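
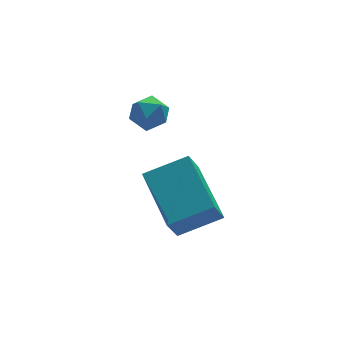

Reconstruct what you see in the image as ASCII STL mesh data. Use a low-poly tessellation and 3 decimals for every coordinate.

solid 
facet normal -0.827 0.473 -0.305
outer loop
vertex 0.15 0.394 1.144
vertex -0.206 0.077 1.618
vertex 0.083 0.67 1.754
endloop
endfacet
facet normal -0.249 0.872 -0.422
outer loop
vertex 0.15 0.394 1.144
vertex 0.083 0.67 1.754
vertex 0.678 0.688 1.44
endloop
endfacet
facet normal 0.192 0.503 -0.843
outer loop
vertex 0.15 0.394 1.144
vertex 0.678 0.688 1.44
vertex 0.758 0.106 1.111
endloop
endfacet
facet normal -0.112 -0.124 -0.986
outer loop
vertex 0.15 0.394 1.144
vertex 0.758 0.106 1.111
vertex 0.211 -0.271 1.221
endloop
endfacet
facet normal -0.743 -0.144 -0.654
outer loop
vertex 0.15 0.394 1.144
vertex 0.211 -0.271 1.221
vertex -0.206 0.077 1.618
endloop
endfacet
facet normal 0.079 0.975 0.206
outer loop
vertex 0.678 0.688 1.44
vertex 0.083 0.67 1.754
vertex 0.649 0.551 2.099
endloop
endfacet
facet normal -0.859 0.328 0.394
outer loop
vertex 0.083 0.67 1.754
vertex -0.206 0.077 1.618
vertex 0.102 0.174 2.209
endloop
endfacet
facet normal -0.722 -0.670 -0.171
outer loop
vertex -0.206 0.077 1.618
vertex 0.211 -0.271 1.221
vertex 0.182 -0.408 1.88
endloop
endfacet
facet normal 0.298 -0.639 -0.709
outer loop
vertex 0.211 -0.271 1.221
vertex 0.758 0.106 1.111
vertex 0.777 -0.39 1.566
endloop
endfacet
facet normal 0.794 0.378 -0.476
outer loop
vertex 0.758 0.106 1.111
vertex 0.678 0.688 1.44
vertex 1.066 0.203 1.702
endloop
endfacet
facet normal 0.112 0.124 0.986
outer loop
vertex 0.71 -0.114 2.176
vertex 0.649 0.551 2.099
vertex 0.102 0.174 2.209
endloop
endfacet
facet normal -0.192 -0.503 0.843
outer loop
vertex 0.71 -0.114 2.176
vertex 0.102 0.174 2.209
vertex 0.182 -0.408 1.88
endloop
endfacet
facet normal 0.249 -0.872 0.422
outer loop
vertex 0.71 -0.114 2.176
vertex 0.182 -0.408 1.88
vertex 0.777 -0.39 1.566
endloop
endfacet
facet normal 0.827 -0.473 0.305
outer loop
vertex 0.71 -0.114 2.176
vertex 0.777 -0.39 1.566
vertex 1.066 0.203 1.702
endloop
endfacet
facet normal 0.743 0.144 0.654
outer loop
vertex 0.71 -0.114 2.176
vertex 1.066 0.203 1.702
vertex 0.649 0.551 2.099
endloop
endfacet
facet normal -0.298 0.639 0.709
outer loop
vertex 0.102 0.174 2.209
vertex 0.649 0.551 2.099
vertex 0.083 0.67 1.754
endloop
endfacet
facet normal -0.794 -0.378 0.476
outer loop
vertex 0.182 -0.408 1.88
vertex 0.102 0.174 2.209
vertex -0.206 0.077 1.618
endloop
endfacet
facet normal -0.079 -0.975 -0.206
outer loop
vertex 0.777 -0.39 1.566
vertex 0.182 -0.408 1.88
vertex 0.211 -0.271 1.221
endloop
endfacet
facet normal 0.859 -0.328 -0.394
outer loop
vertex 1.066 0.203 1.702
vertex 0.777 -0.39 1.566
vertex 0.758 0.106 1.111
endloop
endfacet
facet normal 0.722 0.670 0.171
outer loop
vertex 0.649 0.551 2.099
vertex 1.066 0.203 1.702
vertex 0.678 0.688 1.44
endloop
endfacet
facet normal -0.386 -0.363 0.848
outer loop
vertex 1.687 -2.177 -1.14
vertex 1.546 -0.192 -0.354
vertex 0.27 -2.044 -1.729
endloop
endfacet
facet normal 0.066 -0.928 -0.368
outer loop
vertex 0.734 -1.608 -2.746
vertex 1.687 -2.177 -1.14
vertex 0.27 -2.044 -1.729
endloop
endfacet
facet normal -0.386 -0.364 0.848
outer loop
vertex 0.27 -2.044 -1.729
vertex 1.546 -0.192 -0.354
vertex 0.129 -0.059 -0.942
endloop
endfacet
facet normal -0.920 0.086 -0.383
outer loop
vertex 0.129 -0.059 -0.942
vertex 0.734 -1.608 -2.746
vertex 0.27 -2.044 -1.729
endloop
endfacet
facet normal 0.920 -0.086 0.383
outer loop
vertex 1.687 -2.177 -1.14
vertex 2.01 0.244 -1.371
vertex 1.546 -0.192 -0.354
endloop
endfacet
facet normal 0.065 -0.928 -0.368
outer loop
vertex 2.151 -1.741 -2.158
vertex 1.687 -2.177 -1.14
vertex 0.734 -1.608 -2.746
endloop
endfacet
facet normal 0.920 -0.086 0.382
outer loop
vertex 2.151 -1.741 -2.158
vertex 2.01 0.244 -1.371
vertex 1.687 -2.177 -1.14
endloop
endfacet
facet normal -0.066 0.928 0.368
outer loop
vertex 1.546 -0.192 -0.354
vertex 2.01 0.244 -1.371
vertex 0.129 -0.059 -0.942
endloop
endfacet
facet normal -0.920 0.086 -0.382
outer loop
vertex 0.593 0.377 -1.96
vertex 0.734 -1.608 -2.746
vertex 0.129 -0.059 -0.942
endloop
endfacet
facet normal -0.066 0.928 0.367
outer loop
vertex 0.129 -0.059 -0.942
vertex 2.01 0.244 -1.371
vertex 0.593 0.377 -1.96
endloop
endfacet
facet normal 0.386 0.363 -0.848
outer loop
vertex 0.593 0.377 -1.96
vertex 2.151 -1.741 -2.158
vertex 0.734 -1.608 -2.746
endloop
endfacet
facet normal 0.386 0.364 -0.848
outer loop
vertex 2.01 0.244 -1.371
vertex 2.151 -1.741 -2.158
vertex 0.593 0.377 -1.96
endloop
endfacet

endsolid


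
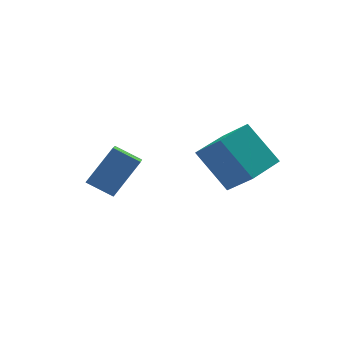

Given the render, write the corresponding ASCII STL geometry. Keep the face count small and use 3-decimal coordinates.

solid 
facet normal -0.643 0.612 0.460
outer loop
vertex -3.119 0.221 1.279
vertex -2.305 1.848 0.251
vertex -4.431 -0.052 -0.193
endloop
endfacet
facet normal -0.390 -0.779 0.492
outer loop
vertex -3.595 -0.848 -0.791
vertex -3.119 0.221 1.279
vertex -4.431 -0.052 -0.193
endloop
endfacet
facet normal -0.643 0.612 0.460
outer loop
vertex -4.431 -0.052 -0.193
vertex -2.305 1.848 0.251
vertex -3.617 1.575 -1.221
endloop
endfacet
facet normal -0.659 -0.137 -0.739
outer loop
vertex -3.617 1.575 -1.221
vertex -3.595 -0.848 -0.791
vertex -4.431 -0.052 -0.193
endloop
endfacet
facet normal 0.659 0.137 0.739
outer loop
vertex -3.119 0.221 1.279
vertex -1.469 1.052 -0.347
vertex -2.305 1.848 0.251
endloop
endfacet
facet normal -0.390 -0.779 0.492
outer loop
vertex -2.283 -0.575 0.681
vertex -3.119 0.221 1.279
vertex -3.595 -0.848 -0.791
endloop
endfacet
facet normal 0.659 0.137 0.739
outer loop
vertex -2.283 -0.575 0.681
vertex -1.469 1.052 -0.347
vertex -3.119 0.221 1.279
endloop
endfacet
facet normal 0.390 0.779 -0.492
outer loop
vertex -2.305 1.848 0.251
vertex -1.469 1.052 -0.347
vertex -3.617 1.575 -1.221
endloop
endfacet
facet normal -0.659 -0.137 -0.739
outer loop
vertex -2.781 0.779 -1.819
vertex -3.595 -0.848 -0.791
vertex -3.617 1.575 -1.221
endloop
endfacet
facet normal 0.390 0.779 -0.492
outer loop
vertex -3.617 1.575 -1.221
vertex -1.469 1.052 -0.347
vertex -2.781 0.779 -1.819
endloop
endfacet
facet normal 0.643 -0.612 -0.460
outer loop
vertex -2.781 0.779 -1.819
vertex -2.283 -0.575 0.681
vertex -3.595 -0.848 -0.791
endloop
endfacet
facet normal 0.643 -0.612 -0.460
outer loop
vertex -1.469 1.052 -0.347
vertex -2.283 -0.575 0.681
vertex -2.781 0.779 -1.819
endloop
endfacet
facet normal -0.889 -0.457 -0.018
outer loop
vertex 0.536 -4.656 1.318
vertex -0.183 -3.32 2.898
vertex 0.007 -3.581 0.169
endloop
endfacet
facet normal 0.328 -0.610 -0.722
outer loop
vertex 1.643 -2.74 0.202
vertex 0.536 -4.656 1.318
vertex 0.007 -3.581 0.169
endloop
endfacet
facet normal -0.889 -0.457 -0.018
outer loop
vertex 0.007 -3.581 0.169
vertex -0.183 -3.32 2.898
vertex -0.712 -2.246 1.749
endloop
endfacet
facet normal -0.319 0.647 -0.692
outer loop
vertex -0.712 -2.246 1.749
vertex 1.643 -2.74 0.202
vertex 0.007 -3.581 0.169
endloop
endfacet
facet normal 0.319 -0.647 0.692
outer loop
vertex 0.536 -4.656 1.318
vertex 1.453 -2.479 2.931
vertex -0.183 -3.32 2.898
endloop
endfacet
facet normal 0.328 -0.610 -0.721
outer loop
vertex 2.172 -3.814 1.351
vertex 0.536 -4.656 1.318
vertex 1.643 -2.74 0.202
endloop
endfacet
facet normal 0.319 -0.647 0.692
outer loop
vertex 2.172 -3.814 1.351
vertex 1.453 -2.479 2.931
vertex 0.536 -4.656 1.318
endloop
endfacet
facet normal -0.328 0.610 0.721
outer loop
vertex -0.183 -3.32 2.898
vertex 1.453 -2.479 2.931
vertex -0.712 -2.246 1.749
endloop
endfacet
facet normal -0.319 0.647 -0.692
outer loop
vertex 0.924 -1.404 1.782
vertex 1.643 -2.74 0.202
vertex -0.712 -2.246 1.749
endloop
endfacet
facet normal -0.328 0.610 0.722
outer loop
vertex -0.712 -2.246 1.749
vertex 1.453 -2.479 2.931
vertex 0.924 -1.404 1.782
endloop
endfacet
facet normal 0.889 0.457 0.018
outer loop
vertex 0.924 -1.404 1.782
vertex 2.172 -3.814 1.351
vertex 1.643 -2.74 0.202
endloop
endfacet
facet normal 0.889 0.457 0.018
outer loop
vertex 1.453 -2.479 2.931
vertex 2.172 -3.814 1.351
vertex 0.924 -1.404 1.782
endloop
endfacet

endsolid


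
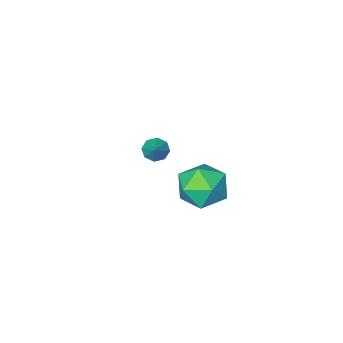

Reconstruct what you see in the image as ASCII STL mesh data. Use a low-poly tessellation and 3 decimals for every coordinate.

solid 
facet normal -0.922 0.386 -0.026
outer loop
vertex 0.94 2.894 -0.885
vertex 0.458 1.74 -0.907
vertex 0.666 2.31 0.187
endloop
endfacet
facet normal -0.476 0.818 0.324
outer loop
vertex 0.94 2.894 -0.885
vertex 0.666 2.31 0.187
vertex 1.726 2.967 0.086
endloop
endfacet
facet normal 0.057 0.991 -0.120
outer loop
vertex 0.94 2.894 -0.885
vertex 1.726 2.967 0.086
vertex 2.174 2.801 -1.071
endloop
endfacet
facet normal -0.062 0.666 -0.744
outer loop
vertex 0.94 2.894 -0.885
vertex 2.174 2.801 -1.071
vertex 1.39 2.043 -1.684
endloop
endfacet
facet normal -0.667 0.292 -0.686
outer loop
vertex 0.94 2.894 -0.885
vertex 1.39 2.043 -1.684
vertex 0.458 1.74 -0.907
endloop
endfacet
facet normal -0.197 0.452 0.870
outer loop
vertex 1.726 2.967 0.086
vertex 0.666 2.31 0.187
vertex 1.73 1.857 0.664
endloop
endfacet
facet normal -0.920 -0.247 0.304
outer loop
vertex 0.666 2.31 0.187
vertex 0.458 1.74 -0.907
vertex 0.946 1.099 0.051
endloop
endfacet
facet normal -0.507 -0.400 -0.764
outer loop
vertex 0.458 1.74 -0.907
vertex 1.39 2.043 -1.684
vertex 1.394 0.933 -1.106
endloop
endfacet
facet normal 0.472 0.205 -0.857
outer loop
vertex 1.39 2.043 -1.684
vertex 2.174 2.801 -1.071
vertex 2.454 1.59 -1.207
endloop
endfacet
facet normal 0.664 0.732 0.152
outer loop
vertex 2.174 2.801 -1.071
vertex 1.726 2.967 0.086
vertex 2.662 2.16 -0.113
endloop
endfacet
facet normal 0.062 -0.666 0.744
outer loop
vertex 2.18 1.006 -0.135
vertex 1.73 1.857 0.664
vertex 0.946 1.099 0.051
endloop
endfacet
facet normal -0.057 -0.991 0.120
outer loop
vertex 2.18 1.006 -0.135
vertex 0.946 1.099 0.051
vertex 1.394 0.933 -1.106
endloop
endfacet
facet normal 0.476 -0.818 -0.324
outer loop
vertex 2.18 1.006 -0.135
vertex 1.394 0.933 -1.106
vertex 2.454 1.59 -1.207
endloop
endfacet
facet normal 0.922 -0.386 0.026
outer loop
vertex 2.18 1.006 -0.135
vertex 2.454 1.59 -1.207
vertex 2.662 2.16 -0.113
endloop
endfacet
facet normal 0.667 -0.292 0.686
outer loop
vertex 2.18 1.006 -0.135
vertex 2.662 2.16 -0.113
vertex 1.73 1.857 0.664
endloop
endfacet
facet normal -0.472 -0.205 0.857
outer loop
vertex 0.946 1.099 0.051
vertex 1.73 1.857 0.664
vertex 0.666 2.31 0.187
endloop
endfacet
facet normal -0.664 -0.732 -0.152
outer loop
vertex 1.394 0.933 -1.106
vertex 0.946 1.099 0.051
vertex 0.458 1.74 -0.907
endloop
endfacet
facet normal 0.197 -0.452 -0.870
outer loop
vertex 2.454 1.59 -1.207
vertex 1.394 0.933 -1.106
vertex 1.39 2.043 -1.684
endloop
endfacet
facet normal 0.920 0.247 -0.304
outer loop
vertex 2.662 2.16 -0.113
vertex 2.454 1.59 -1.207
vertex 2.174 2.801 -1.071
endloop
endfacet
facet normal 0.507 0.400 0.764
outer loop
vertex 1.73 1.857 0.664
vertex 2.662 2.16 -0.113
vertex 1.726 2.967 0.086
endloop
endfacet
facet normal -0.432 -0.625 -0.650
outer loop
vertex 1.037 -3.858 -3.227
vertex 0.476 -3.807 -2.903
vertex 0.753 -3.486 -3.396
endloop
endfacet
facet normal 0.816 0.470 -0.336
outer loop
vertex 1.037 -3.858 -3.227
vertex 0.753 -3.486 -3.396
vertex 1.024 -3.013 -2.077
endloop
endfacet
facet normal -0.432 -0.625 -0.650
outer loop
vertex 0.753 -3.486 -3.396
vertex 0.476 -3.807 -2.903
vertex 0.306 -3.302 -3.276
endloop
endfacet
facet normal 0.266 0.889 -0.373
outer loop
vertex 0.753 -3.486 -3.396
vertex 0.306 -3.302 -3.276
vertex 1.024 -3.013 -2.077
endloop
endfacet
facet normal -0.433 -0.625 -0.649
outer loop
vertex 0.306 -3.302 -3.276
vertex 0.476 -3.807 -2.903
vertex -0.041 -3.414 -2.937
endloop
endfacet
facet normal -0.332 0.943 -0.028
outer loop
vertex 0.306 -3.302 -3.276
vertex -0.041 -3.414 -2.937
vertex 1.024 -3.013 -2.077
endloop
endfacet
facet normal -0.432 -0.625 -0.650
outer loop
vertex -0.041 -3.414 -2.937
vertex 0.476 -3.807 -2.903
vertex -0.085 -3.756 -2.579
endloop
endfacet
facet normal -0.627 0.600 0.496
outer loop
vertex -0.041 -3.414 -2.937
vertex -0.085 -3.756 -2.579
vertex 1.024 -3.013 -2.077
endloop
endfacet
facet normal -0.432 -0.625 -0.650
outer loop
vertex -0.085 -3.756 -2.579
vertex 0.476 -3.807 -2.903
vertex 0.199 -4.128 -2.41
endloop
endfacet
facet normal -0.447 0.064 0.892
outer loop
vertex -0.085 -3.756 -2.579
vertex 0.199 -4.128 -2.41
vertex 1.024 -3.013 -2.077
endloop
endfacet
facet normal -0.432 -0.625 -0.650
outer loop
vertex 0.199 -4.128 -2.41
vertex 0.476 -3.807 -2.903
vertex 0.646 -4.312 -2.53
endloop
endfacet
facet normal 0.104 -0.354 0.929
outer loop
vertex 0.199 -4.128 -2.41
vertex 0.646 -4.312 -2.53
vertex 1.024 -3.013 -2.077
endloop
endfacet
facet normal -0.431 -0.625 -0.650
outer loop
vertex 0.646 -4.312 -2.53
vertex 0.476 -3.807 -2.903
vertex 0.993 -4.2 -2.868
endloop
endfacet
facet normal 0.701 -0.408 0.585
outer loop
vertex 0.646 -4.312 -2.53
vertex 0.993 -4.2 -2.868
vertex 1.024 -3.013 -2.077
endloop
endfacet
facet normal -0.432 -0.626 -0.649
outer loop
vertex 0.993 -4.2 -2.868
vertex 0.476 -3.807 -2.903
vertex 1.037 -3.858 -3.227
endloop
endfacet
facet normal 0.996 -0.066 0.060
outer loop
vertex 0.993 -4.2 -2.868
vertex 1.037 -3.858 -3.227
vertex 1.024 -3.013 -2.077
endloop
endfacet

endsolid


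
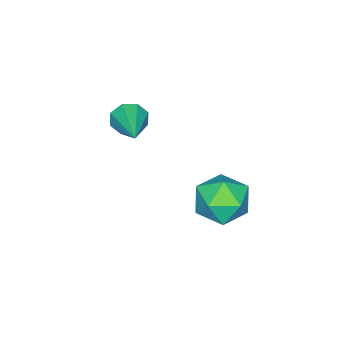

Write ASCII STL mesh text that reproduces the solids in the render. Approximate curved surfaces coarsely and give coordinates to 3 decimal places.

solid 
facet normal -0.977 -0.036 0.211
outer loop
vertex -1.517 1.858 -2.255
vertex -1.29 1.387 -1.283
vertex -1.348 2.487 -1.364
endloop
endfacet
facet normal -0.827 0.521 -0.211
outer loop
vertex -1.517 1.858 -2.255
vertex -1.348 2.487 -1.364
vertex -0.916 2.78 -2.337
endloop
endfacet
facet normal -0.526 0.271 -0.806
outer loop
vertex -1.517 1.858 -2.255
vertex -0.916 2.78 -2.337
vertex -0.592 1.862 -2.857
endloop
endfacet
facet normal -0.489 -0.440 -0.754
outer loop
vertex -1.517 1.858 -2.255
vertex -0.592 1.862 -2.857
vertex -0.823 1.001 -2.205
endloop
endfacet
facet normal -0.767 -0.629 -0.125
outer loop
vertex -1.517 1.858 -2.255
vertex -0.823 1.001 -2.205
vertex -1.29 1.387 -1.283
endloop
endfacet
facet normal -0.347 0.929 0.126
outer loop
vertex -0.916 2.78 -2.337
vertex -1.348 2.487 -1.364
vertex -0.317 2.879 -1.415
endloop
endfacet
facet normal -0.590 0.028 0.807
outer loop
vertex -1.348 2.487 -1.364
vertex -1.29 1.387 -1.283
vertex -0.548 2.018 -0.763
endloop
endfacet
facet normal -0.251 -0.932 0.263
outer loop
vertex -1.29 1.387 -1.283
vertex -0.823 1.001 -2.205
vertex -0.224 1.1 -1.283
endloop
endfacet
facet normal 0.200 -0.625 -0.754
outer loop
vertex -0.823 1.001 -2.205
vertex -0.592 1.862 -2.857
vertex 0.208 1.393 -2.256
endloop
endfacet
facet normal 0.141 0.525 -0.839
outer loop
vertex -0.592 1.862 -2.857
vertex -0.916 2.78 -2.337
vertex 0.15 2.493 -2.337
endloop
endfacet
facet normal 0.489 0.440 0.754
outer loop
vertex 0.377 2.022 -1.365
vertex -0.317 2.879 -1.415
vertex -0.548 2.018 -0.763
endloop
endfacet
facet normal 0.526 -0.271 0.806
outer loop
vertex 0.377 2.022 -1.365
vertex -0.548 2.018 -0.763
vertex -0.224 1.1 -1.283
endloop
endfacet
facet normal 0.827 -0.521 0.211
outer loop
vertex 0.377 2.022 -1.365
vertex -0.224 1.1 -1.283
vertex 0.208 1.393 -2.256
endloop
endfacet
facet normal 0.977 0.036 -0.211
outer loop
vertex 0.377 2.022 -1.365
vertex 0.208 1.393 -2.256
vertex 0.15 2.493 -2.337
endloop
endfacet
facet normal 0.767 0.629 0.125
outer loop
vertex 0.377 2.022 -1.365
vertex 0.15 2.493 -2.337
vertex -0.317 2.879 -1.415
endloop
endfacet
facet normal -0.200 0.625 0.754
outer loop
vertex -0.548 2.018 -0.763
vertex -0.317 2.879 -1.415
vertex -1.348 2.487 -1.364
endloop
endfacet
facet normal -0.141 -0.525 0.839
outer loop
vertex -0.224 1.1 -1.283
vertex -0.548 2.018 -0.763
vertex -1.29 1.387 -1.283
endloop
endfacet
facet normal 0.347 -0.929 -0.126
outer loop
vertex 0.208 1.393 -2.256
vertex -0.224 1.1 -1.283
vertex -0.823 1.001 -2.205
endloop
endfacet
facet normal 0.590 -0.028 -0.807
outer loop
vertex 0.15 2.493 -2.337
vertex 0.208 1.393 -2.256
vertex -0.592 1.862 -2.857
endloop
endfacet
facet normal 0.251 0.932 -0.263
outer loop
vertex -0.317 2.879 -1.415
vertex 0.15 2.493 -2.337
vertex -0.916 2.78 -2.337
endloop
endfacet
facet normal -0.686 -0.649 -0.329
outer loop
vertex -0.649 -2.44 -0.63
vertex -1.027 -2.348 -0.024
vertex -1.017 -2.031 -0.67
endloop
endfacet
facet normal 0.490 0.363 -0.792
outer loop
vertex -0.649 -2.44 -0.63
vertex -1.017 -2.031 -0.67
vertex 0.367 -1.032 0.644
endloop
endfacet
facet normal -0.686 -0.649 -0.329
outer loop
vertex -1.017 -2.031 -0.67
vertex -1.027 -2.348 -0.024
vertex -1.39 -1.808 -0.332
endloop
endfacet
facet normal -0.038 0.814 -0.579
outer loop
vertex -1.017 -2.031 -0.67
vertex -1.39 -1.808 -0.332
vertex 0.367 -1.032 0.644
endloop
endfacet
facet normal -0.687 -0.649 -0.328
outer loop
vertex -1.39 -1.808 -0.332
vertex -1.027 -2.348 -0.024
vertex -1.55 -1.901 0.187
endloop
endfacet
facet normal -0.419 0.907 0.033
outer loop
vertex -1.39 -1.808 -0.332
vertex -1.55 -1.901 0.187
vertex 0.367 -1.032 0.644
endloop
endfacet
facet normal -0.687 -0.648 -0.329
outer loop
vertex -1.55 -1.901 0.187
vertex -1.027 -2.348 -0.024
vertex -1.404 -2.256 0.582
endloop
endfacet
facet normal -0.430 0.587 0.686
outer loop
vertex -1.55 -1.901 0.187
vertex -1.404 -2.256 0.582
vertex 0.367 -1.032 0.644
endloop
endfacet
facet normal -0.687 -0.648 -0.329
outer loop
vertex -1.404 -2.256 0.582
vertex -1.027 -2.348 -0.024
vertex -1.037 -2.665 0.622
endloop
endfacet
facet normal -0.063 0.041 0.997
outer loop
vertex -1.404 -2.256 0.582
vertex -1.037 -2.665 0.622
vertex 0.367 -1.032 0.644
endloop
endfacet
facet normal -0.687 -0.648 -0.329
outer loop
vertex -1.037 -2.665 0.622
vertex -1.027 -2.348 -0.024
vertex -0.664 -2.889 0.284
endloop
endfacet
facet normal 0.465 -0.410 0.785
outer loop
vertex -1.037 -2.665 0.622
vertex -0.664 -2.889 0.284
vertex 0.367 -1.032 0.644
endloop
endfacet
facet normal -0.686 -0.648 -0.330
outer loop
vertex -0.664 -2.889 0.284
vertex -1.027 -2.348 -0.024
vertex -0.503 -2.795 -0.235
endloop
endfacet
facet normal 0.847 -0.503 0.172
outer loop
vertex -0.664 -2.889 0.284
vertex -0.503 -2.795 -0.235
vertex 0.367 -1.032 0.644
endloop
endfacet
facet normal -0.686 -0.649 -0.329
outer loop
vertex -0.503 -2.795 -0.235
vertex -1.027 -2.348 -0.024
vertex -0.649 -2.44 -0.63
endloop
endfacet
facet normal 0.857 -0.183 -0.481
outer loop
vertex -0.503 -2.795 -0.235
vertex -0.649 -2.44 -0.63
vertex 0.367 -1.032 0.644
endloop
endfacet

endsolid


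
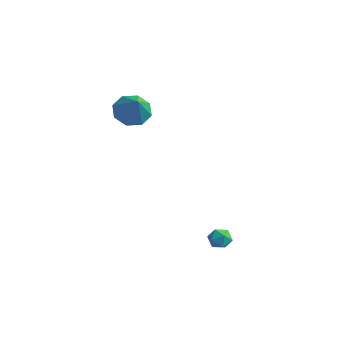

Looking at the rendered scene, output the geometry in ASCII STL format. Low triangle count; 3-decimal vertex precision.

solid 
facet normal -0.415 0.500 0.760
outer loop
vertex 1.852 -0.049 -2.82
vertex 2.065 -0.485 -2.417
vertex 2.42 0.019 -2.555
endloop
endfacet
facet normal -0.224 0.945 0.237
outer loop
vertex 1.852 -0.049 -2.82
vertex 2.42 0.019 -2.555
vertex 2.339 0.153 -3.166
endloop
endfacet
facet normal -0.563 0.745 -0.358
outer loop
vertex 1.852 -0.049 -2.82
vertex 2.339 0.153 -3.166
vertex 1.935 -0.268 -3.406
endloop
endfacet
facet normal -0.963 0.176 -0.202
outer loop
vertex 1.852 -0.049 -2.82
vertex 1.935 -0.268 -3.406
vertex 1.766 -0.662 -2.943
endloop
endfacet
facet normal -0.873 0.025 0.488
outer loop
vertex 1.852 -0.049 -2.82
vertex 1.766 -0.662 -2.943
vertex 2.065 -0.485 -2.417
endloop
endfacet
facet normal 0.478 0.869 0.127
outer loop
vertex 2.339 0.153 -3.166
vertex 2.42 0.019 -2.555
vertex 2.854 -0.158 -2.977
endloop
endfacet
facet normal 0.168 0.148 0.975
outer loop
vertex 2.42 0.019 -2.555
vertex 2.065 -0.485 -2.417
vertex 2.685 -0.552 -2.514
endloop
endfacet
facet normal -0.572 -0.622 0.534
outer loop
vertex 2.065 -0.485 -2.417
vertex 1.766 -0.662 -2.943
vertex 2.281 -0.973 -2.754
endloop
endfacet
facet normal -0.720 -0.376 -0.583
outer loop
vertex 1.766 -0.662 -2.943
vertex 1.935 -0.268 -3.406
vertex 2.2 -0.839 -3.365
endloop
endfacet
facet normal -0.072 0.545 -0.835
outer loop
vertex 1.935 -0.268 -3.406
vertex 2.339 0.153 -3.166
vertex 2.555 -0.335 -3.503
endloop
endfacet
facet normal 0.963 -0.176 0.202
outer loop
vertex 2.768 -0.771 -3.1
vertex 2.854 -0.158 -2.977
vertex 2.685 -0.552 -2.514
endloop
endfacet
facet normal 0.563 -0.745 0.358
outer loop
vertex 2.768 -0.771 -3.1
vertex 2.685 -0.552 -2.514
vertex 2.281 -0.973 -2.754
endloop
endfacet
facet normal 0.224 -0.945 -0.237
outer loop
vertex 2.768 -0.771 -3.1
vertex 2.281 -0.973 -2.754
vertex 2.2 -0.839 -3.365
endloop
endfacet
facet normal 0.415 -0.500 -0.760
outer loop
vertex 2.768 -0.771 -3.1
vertex 2.2 -0.839 -3.365
vertex 2.555 -0.335 -3.503
endloop
endfacet
facet normal 0.873 -0.025 -0.488
outer loop
vertex 2.768 -0.771 -3.1
vertex 2.555 -0.335 -3.503
vertex 2.854 -0.158 -2.977
endloop
endfacet
facet normal 0.720 0.376 0.583
outer loop
vertex 2.685 -0.552 -2.514
vertex 2.854 -0.158 -2.977
vertex 2.42 0.019 -2.555
endloop
endfacet
facet normal 0.072 -0.545 0.835
outer loop
vertex 2.281 -0.973 -2.754
vertex 2.685 -0.552 -2.514
vertex 2.065 -0.485 -2.417
endloop
endfacet
facet normal -0.478 -0.869 -0.127
outer loop
vertex 2.2 -0.839 -3.365
vertex 2.281 -0.973 -2.754
vertex 1.766 -0.662 -2.943
endloop
endfacet
facet normal -0.168 -0.148 -0.975
outer loop
vertex 2.555 -0.335 -3.503
vertex 2.2 -0.839 -3.365
vertex 1.935 -0.268 -3.406
endloop
endfacet
facet normal 0.572 0.622 -0.534
outer loop
vertex 2.854 -0.158 -2.977
vertex 2.555 -0.335 -3.503
vertex 2.339 0.153 -3.166
endloop
endfacet
facet normal -0.550 0.357 -0.755
outer loop
vertex -2.761 0.715 2.751
vertex -3.518 0.19 3.054
vertex -3.186 1.084 3.235
endloop
endfacet
facet normal 0.798 0.521 0.303
outer loop
vertex -2.761 0.715 2.751
vertex -3.186 1.084 3.235
vertex -2.622 -0.39 4.286
endloop
endfacet
facet normal -0.550 0.357 -0.755
outer loop
vertex -3.186 1.084 3.235
vertex -3.518 0.19 3.054
vertex -3.806 0.929 3.613
endloop
endfacet
facet normal 0.286 0.626 0.725
outer loop
vertex -3.186 1.084 3.235
vertex -3.806 0.929 3.613
vertex -2.622 -0.39 4.286
endloop
endfacet
facet normal -0.549 0.357 -0.755
outer loop
vertex -3.806 0.929 3.613
vertex -3.518 0.19 3.054
vertex -4.257 0.342 3.663
endloop
endfacet
facet normal -0.239 0.263 0.935
outer loop
vertex -3.806 0.929 3.613
vertex -4.257 0.342 3.663
vertex -2.622 -0.39 4.286
endloop
endfacet
facet normal -0.549 0.357 -0.756
outer loop
vertex -4.257 0.342 3.663
vertex -3.518 0.19 3.054
vertex -4.275 -0.334 3.357
endloop
endfacet
facet normal -0.467 -0.354 0.810
outer loop
vertex -4.257 0.342 3.663
vertex -4.275 -0.334 3.357
vertex -2.622 -0.39 4.286
endloop
endfacet
facet normal -0.549 0.356 -0.756
outer loop
vertex -4.275 -0.334 3.357
vertex -3.518 0.19 3.054
vertex -3.849 -0.703 2.874
endloop
endfacet
facet normal -0.268 -0.865 0.424
outer loop
vertex -4.275 -0.334 3.357
vertex -3.849 -0.703 2.874
vertex -2.622 -0.39 4.286
endloop
endfacet
facet normal -0.550 0.356 -0.756
outer loop
vertex -3.849 -0.703 2.874
vertex -3.518 0.19 3.054
vertex -3.229 -0.548 2.496
endloop
endfacet
facet normal 0.244 -0.970 0.003
outer loop
vertex -3.849 -0.703 2.874
vertex -3.229 -0.548 2.496
vertex -2.622 -0.39 4.286
endloop
endfacet
facet normal -0.549 0.356 -0.756
outer loop
vertex -3.229 -0.548 2.496
vertex -3.518 0.19 3.054
vertex -2.778 0.039 2.445
endloop
endfacet
facet normal 0.767 -0.607 -0.207
outer loop
vertex -3.229 -0.548 2.496
vertex -2.778 0.039 2.445
vertex -2.622 -0.39 4.286
endloop
endfacet
facet normal -0.549 0.356 -0.756
outer loop
vertex -2.778 0.039 2.445
vertex -3.518 0.19 3.054
vertex -2.761 0.715 2.751
endloop
endfacet
facet normal 0.997 0.012 -0.082
outer loop
vertex -2.778 0.039 2.445
vertex -2.761 0.715 2.751
vertex -2.622 -0.39 4.286
endloop
endfacet

endsolid


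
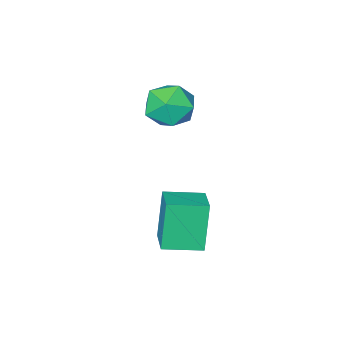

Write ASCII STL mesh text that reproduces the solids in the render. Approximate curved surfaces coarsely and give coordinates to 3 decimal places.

solid 
facet normal 0.294 0.936 0.193
outer loop
vertex -0.372 -0.403 2.018
vertex -1.254 -0.275 2.738
vertex -0.251 -0.67 3.126
endloop
endfacet
facet normal 0.852 0.522 0.033
outer loop
vertex -0.372 -0.403 2.018
vertex -0.251 -0.67 3.126
vertex 0.197 -1.351 2.321
endloop
endfacet
facet normal 0.745 0.250 -0.618
outer loop
vertex -0.372 -0.403 2.018
vertex 0.197 -1.351 2.321
vertex -0.529 -1.377 1.435
endloop
endfacet
facet normal 0.120 0.496 -0.860
outer loop
vertex -0.372 -0.403 2.018
vertex -0.529 -1.377 1.435
vertex -1.426 -0.712 1.693
endloop
endfacet
facet normal -0.159 0.920 -0.358
outer loop
vertex -0.372 -0.403 2.018
vertex -1.426 -0.712 1.693
vertex -1.254 -0.275 2.738
endloop
endfacet
facet normal 0.867 -0.019 0.498
outer loop
vertex 0.197 -1.351 2.321
vertex -0.251 -0.67 3.126
vertex -0.334 -1.808 3.227
endloop
endfacet
facet normal -0.037 0.651 0.758
outer loop
vertex -0.251 -0.67 3.126
vertex -1.254 -0.275 2.738
vertex -1.231 -1.143 3.485
endloop
endfacet
facet normal -0.769 0.625 -0.135
outer loop
vertex -1.254 -0.275 2.738
vertex -1.426 -0.712 1.693
vertex -1.957 -1.169 2.599
endloop
endfacet
facet normal -0.317 -0.061 -0.946
outer loop
vertex -1.426 -0.712 1.693
vertex -0.529 -1.377 1.435
vertex -1.509 -1.85 1.794
endloop
endfacet
facet normal 0.694 -0.459 -0.555
outer loop
vertex -0.529 -1.377 1.435
vertex 0.197 -1.351 2.321
vertex -0.506 -2.245 2.182
endloop
endfacet
facet normal -0.120 -0.496 0.860
outer loop
vertex -1.388 -2.117 2.902
vertex -0.334 -1.808 3.227
vertex -1.231 -1.143 3.485
endloop
endfacet
facet normal -0.745 -0.250 0.618
outer loop
vertex -1.388 -2.117 2.902
vertex -1.231 -1.143 3.485
vertex -1.957 -1.169 2.599
endloop
endfacet
facet normal -0.852 -0.522 -0.033
outer loop
vertex -1.388 -2.117 2.902
vertex -1.957 -1.169 2.599
vertex -1.509 -1.85 1.794
endloop
endfacet
facet normal -0.294 -0.936 -0.193
outer loop
vertex -1.388 -2.117 2.902
vertex -1.509 -1.85 1.794
vertex -0.506 -2.245 2.182
endloop
endfacet
facet normal 0.159 -0.920 0.358
outer loop
vertex -1.388 -2.117 2.902
vertex -0.506 -2.245 2.182
vertex -0.334 -1.808 3.227
endloop
endfacet
facet normal 0.317 0.061 0.946
outer loop
vertex -1.231 -1.143 3.485
vertex -0.334 -1.808 3.227
vertex -0.251 -0.67 3.126
endloop
endfacet
facet normal -0.694 0.459 0.555
outer loop
vertex -1.957 -1.169 2.599
vertex -1.231 -1.143 3.485
vertex -1.254 -0.275 2.738
endloop
endfacet
facet normal -0.867 0.019 -0.498
outer loop
vertex -1.509 -1.85 1.794
vertex -1.957 -1.169 2.599
vertex -1.426 -0.712 1.693
endloop
endfacet
facet normal 0.037 -0.651 -0.758
outer loop
vertex -0.506 -2.245 2.182
vertex -1.509 -1.85 1.794
vertex -0.529 -1.377 1.435
endloop
endfacet
facet normal 0.769 -0.625 0.135
outer loop
vertex -0.334 -1.808 3.227
vertex -0.506 -2.245 2.182
vertex 0.197 -1.351 2.321
endloop
endfacet
facet normal -0.496 -0.828 -0.261
outer loop
vertex 0.901 0.65 -0.497
vertex -0.437 1.509 -0.677
vertex 1.403 0.999 -2.558
endloop
endfacet
facet normal 0.836 -0.536 0.113
outer loop
vertex 2.117 2.191 -2.183
vertex 0.901 0.65 -0.497
vertex 1.403 0.999 -2.558
endloop
endfacet
facet normal -0.496 -0.828 -0.261
outer loop
vertex 1.403 0.999 -2.558
vertex -0.437 1.509 -0.677
vertex 0.065 1.858 -2.739
endloop
endfacet
facet normal 0.234 0.162 -0.959
outer loop
vertex 0.065 1.858 -2.739
vertex 2.117 2.191 -2.183
vertex 1.403 0.999 -2.558
endloop
endfacet
facet normal -0.233 -0.162 0.959
outer loop
vertex 0.901 0.65 -0.497
vertex 0.277 2.701 -0.302
vertex -0.437 1.509 -0.677
endloop
endfacet
facet normal 0.836 -0.537 0.113
outer loop
vertex 1.615 1.842 -0.121
vertex 0.901 0.65 -0.497
vertex 2.117 2.191 -2.183
endloop
endfacet
facet normal -0.234 -0.162 0.959
outer loop
vertex 1.615 1.842 -0.121
vertex 0.277 2.701 -0.302
vertex 0.901 0.65 -0.497
endloop
endfacet
facet normal -0.836 0.536 -0.113
outer loop
vertex -0.437 1.509 -0.677
vertex 0.277 2.701 -0.302
vertex 0.065 1.858 -2.739
endloop
endfacet
facet normal 0.233 0.163 -0.959
outer loop
vertex 0.779 3.05 -2.363
vertex 2.117 2.191 -2.183
vertex 0.065 1.858 -2.739
endloop
endfacet
facet normal -0.836 0.537 -0.113
outer loop
vertex 0.065 1.858 -2.739
vertex 0.277 2.701 -0.302
vertex 0.779 3.05 -2.363
endloop
endfacet
facet normal 0.496 0.828 0.261
outer loop
vertex 0.779 3.05 -2.363
vertex 1.615 1.842 -0.121
vertex 2.117 2.191 -2.183
endloop
endfacet
facet normal 0.496 0.828 0.261
outer loop
vertex 0.277 2.701 -0.302
vertex 1.615 1.842 -0.121
vertex 0.779 3.05 -2.363
endloop
endfacet

endsolid


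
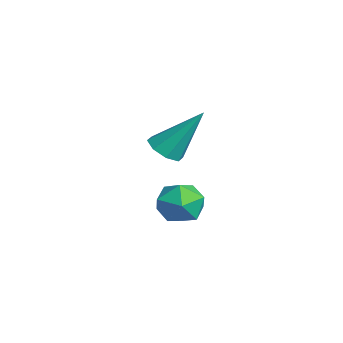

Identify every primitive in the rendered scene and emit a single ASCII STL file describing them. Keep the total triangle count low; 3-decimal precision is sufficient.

solid 
facet normal -0.898 -0.423 -0.118
outer loop
vertex 2.518 1.83 -2.336
vertex 2.856 1.132 -2.407
vertex 2.641 1.392 -1.705
endloop
endfacet
facet normal -0.943 0.158 0.293
outer loop
vertex 2.518 1.83 -2.336
vertex 2.641 1.392 -1.705
vertex 2.777 2.157 -1.68
endloop
endfacet
facet normal -0.696 0.713 -0.081
outer loop
vertex 2.518 1.83 -2.336
vertex 2.777 2.157 -1.68
vertex 3.076 2.371 -2.366
endloop
endfacet
facet normal -0.500 0.475 -0.724
outer loop
vertex 2.518 1.83 -2.336
vertex 3.076 2.371 -2.366
vertex 3.125 1.738 -2.815
endloop
endfacet
facet normal -0.624 -0.226 -0.748
outer loop
vertex 2.518 1.83 -2.336
vertex 3.125 1.738 -2.815
vertex 2.856 1.132 -2.407
endloop
endfacet
facet normal -0.513 0.063 0.856
outer loop
vertex 2.777 2.157 -1.68
vertex 2.641 1.392 -1.705
vertex 3.275 1.662 -1.345
endloop
endfacet
facet normal -0.441 -0.877 0.190
outer loop
vertex 2.641 1.392 -1.705
vertex 2.856 1.132 -2.407
vertex 3.324 1.029 -1.794
endloop
endfacet
facet normal 0.002 -0.559 -0.829
outer loop
vertex 2.856 1.132 -2.407
vertex 3.125 1.738 -2.815
vertex 3.623 1.243 -2.48
endloop
endfacet
facet normal 0.204 0.577 -0.791
outer loop
vertex 3.125 1.738 -2.815
vertex 3.076 2.371 -2.366
vertex 3.759 2.008 -2.455
endloop
endfacet
facet normal -0.115 0.961 0.250
outer loop
vertex 3.076 2.371 -2.366
vertex 2.777 2.157 -1.68
vertex 3.544 2.268 -1.753
endloop
endfacet
facet normal 0.500 -0.475 0.724
outer loop
vertex 3.882 1.57 -1.824
vertex 3.275 1.662 -1.345
vertex 3.324 1.029 -1.794
endloop
endfacet
facet normal 0.696 -0.713 0.081
outer loop
vertex 3.882 1.57 -1.824
vertex 3.324 1.029 -1.794
vertex 3.623 1.243 -2.48
endloop
endfacet
facet normal 0.943 -0.158 -0.293
outer loop
vertex 3.882 1.57 -1.824
vertex 3.623 1.243 -2.48
vertex 3.759 2.008 -2.455
endloop
endfacet
facet normal 0.898 0.423 0.118
outer loop
vertex 3.882 1.57 -1.824
vertex 3.759 2.008 -2.455
vertex 3.544 2.268 -1.753
endloop
endfacet
facet normal 0.624 0.226 0.748
outer loop
vertex 3.882 1.57 -1.824
vertex 3.544 2.268 -1.753
vertex 3.275 1.662 -1.345
endloop
endfacet
facet normal -0.204 -0.577 0.791
outer loop
vertex 3.324 1.029 -1.794
vertex 3.275 1.662 -1.345
vertex 2.641 1.392 -1.705
endloop
endfacet
facet normal 0.115 -0.961 -0.250
outer loop
vertex 3.623 1.243 -2.48
vertex 3.324 1.029 -1.794
vertex 2.856 1.132 -2.407
endloop
endfacet
facet normal 0.513 -0.063 -0.856
outer loop
vertex 3.759 2.008 -2.455
vertex 3.623 1.243 -2.48
vertex 3.125 1.738 -2.815
endloop
endfacet
facet normal 0.441 0.877 -0.190
outer loop
vertex 3.544 2.268 -1.753
vertex 3.759 2.008 -2.455
vertex 3.076 2.371 -2.366
endloop
endfacet
facet normal -0.002 0.559 0.829
outer loop
vertex 3.275 1.662 -1.345
vertex 3.544 2.268 -1.753
vertex 2.777 2.157 -1.68
endloop
endfacet
facet normal -0.173 -0.570 -0.803
outer loop
vertex 3.989 0.773 0.462
vertex 3.634 1.18 0.25
vertex 4.201 1.068 0.207
endloop
endfacet
facet normal 0.873 -0.289 0.392
outer loop
vertex 3.989 0.773 0.462
vertex 4.201 1.068 0.207
vertex 3.926 2.14 1.61
endloop
endfacet
facet normal -0.173 -0.568 -0.805
outer loop
vertex 4.201 1.068 0.207
vertex 3.634 1.18 0.25
vertex 4.081 1.429 -0.022
endloop
endfacet
facet normal 0.955 0.294 -0.037
outer loop
vertex 4.201 1.068 0.207
vertex 4.081 1.429 -0.022
vertex 3.926 2.14 1.61
endloop
endfacet
facet normal -0.173 -0.569 -0.804
outer loop
vertex 4.081 1.429 -0.022
vertex 3.634 1.18 0.25
vertex 3.699 1.644 -0.092
endloop
endfacet
facet normal 0.509 0.806 -0.303
outer loop
vertex 4.081 1.429 -0.022
vertex 3.699 1.644 -0.092
vertex 3.926 2.14 1.61
endloop
endfacet
facet normal -0.174 -0.568 -0.804
outer loop
vertex 3.699 1.644 -0.092
vertex 3.634 1.18 0.25
vertex 3.279 1.587 0.039
endloop
endfacet
facet normal -0.206 0.947 -0.248
outer loop
vertex 3.699 1.644 -0.092
vertex 3.279 1.587 0.039
vertex 3.926 2.14 1.61
endloop
endfacet
facet normal -0.173 -0.568 -0.805
outer loop
vertex 3.279 1.587 0.039
vertex 3.634 1.18 0.25
vertex 3.066 1.292 0.293
endloop
endfacet
facet normal -0.768 0.634 0.093
outer loop
vertex 3.279 1.587 0.039
vertex 3.066 1.292 0.293
vertex 3.926 2.14 1.61
endloop
endfacet
facet normal -0.173 -0.568 -0.805
outer loop
vertex 3.066 1.292 0.293
vertex 3.634 1.18 0.25
vertex 3.186 0.931 0.522
endloop
endfacet
facet normal -0.851 0.049 0.524
outer loop
vertex 3.066 1.292 0.293
vertex 3.186 0.931 0.522
vertex 3.926 2.14 1.61
endloop
endfacet
facet normal -0.173 -0.568 -0.804
outer loop
vertex 3.186 0.931 0.522
vertex 3.634 1.18 0.25
vertex 3.568 0.716 0.592
endloop
endfacet
facet normal -0.405 -0.462 0.789
outer loop
vertex 3.186 0.931 0.522
vertex 3.568 0.716 0.592
vertex 3.926 2.14 1.61
endloop
endfacet
facet normal -0.171 -0.569 -0.805
outer loop
vertex 3.568 0.716 0.592
vertex 3.634 1.18 0.25
vertex 3.989 0.773 0.462
endloop
endfacet
facet normal 0.309 -0.603 0.735
outer loop
vertex 3.568 0.716 0.592
vertex 3.989 0.773 0.462
vertex 3.926 2.14 1.61
endloop
endfacet

endsolid


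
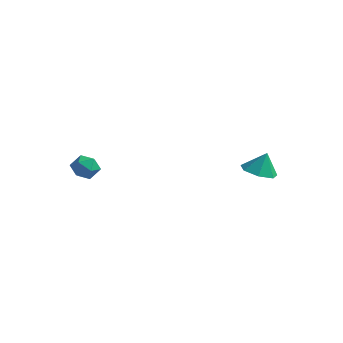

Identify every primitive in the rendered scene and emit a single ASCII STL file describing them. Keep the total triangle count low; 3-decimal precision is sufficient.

solid 
facet normal -0.929 0.135 0.345
outer loop
vertex -2.79 -2.265 2.706
vertex -2.82 -2.905 2.875
vertex -2.594 -2.458 3.309
endloop
endfacet
facet normal -0.544 0.732 0.411
outer loop
vertex -2.79 -2.265 2.706
vertex -2.594 -2.458 3.309
vertex -2.242 -2.008 2.974
endloop
endfacet
facet normal -0.314 0.919 -0.238
outer loop
vertex -2.79 -2.265 2.706
vertex -2.242 -2.008 2.974
vertex -2.25 -2.177 2.333
endloop
endfacet
facet normal -0.558 0.438 -0.705
outer loop
vertex -2.79 -2.265 2.706
vertex -2.25 -2.177 2.333
vertex -2.608 -2.731 2.272
endloop
endfacet
facet normal -0.938 -0.047 -0.343
outer loop
vertex -2.79 -2.265 2.706
vertex -2.608 -2.731 2.272
vertex -2.82 -2.905 2.875
endloop
endfacet
facet normal 0.029 0.582 0.812
outer loop
vertex -2.242 -2.008 2.974
vertex -2.594 -2.458 3.309
vertex -1.932 -2.489 3.308
endloop
endfacet
facet normal -0.595 -0.384 0.706
outer loop
vertex -2.594 -2.458 3.309
vertex -2.82 -2.905 2.875
vertex -2.29 -3.043 3.247
endloop
endfacet
facet normal -0.610 -0.678 -0.410
outer loop
vertex -2.82 -2.905 2.875
vertex -2.608 -2.731 2.272
vertex -2.298 -3.212 2.606
endloop
endfacet
facet normal 0.004 0.107 -0.994
outer loop
vertex -2.608 -2.731 2.272
vertex -2.25 -2.177 2.333
vertex -1.946 -2.762 2.271
endloop
endfacet
facet normal 0.398 0.886 -0.239
outer loop
vertex -2.25 -2.177 2.333
vertex -2.242 -2.008 2.974
vertex -1.72 -2.315 2.705
endloop
endfacet
facet normal 0.558 -0.438 0.705
outer loop
vertex -1.75 -2.955 2.874
vertex -1.932 -2.489 3.308
vertex -2.29 -3.043 3.247
endloop
endfacet
facet normal 0.314 -0.919 0.238
outer loop
vertex -1.75 -2.955 2.874
vertex -2.29 -3.043 3.247
vertex -2.298 -3.212 2.606
endloop
endfacet
facet normal 0.544 -0.732 -0.411
outer loop
vertex -1.75 -2.955 2.874
vertex -2.298 -3.212 2.606
vertex -1.946 -2.762 2.271
endloop
endfacet
facet normal 0.929 -0.135 -0.345
outer loop
vertex -1.75 -2.955 2.874
vertex -1.946 -2.762 2.271
vertex -1.72 -2.315 2.705
endloop
endfacet
facet normal 0.938 0.047 0.343
outer loop
vertex -1.75 -2.955 2.874
vertex -1.72 -2.315 2.705
vertex -1.932 -2.489 3.308
endloop
endfacet
facet normal -0.004 -0.107 0.994
outer loop
vertex -2.29 -3.043 3.247
vertex -1.932 -2.489 3.308
vertex -2.594 -2.458 3.309
endloop
endfacet
facet normal -0.398 -0.886 0.239
outer loop
vertex -2.298 -3.212 2.606
vertex -2.29 -3.043 3.247
vertex -2.82 -2.905 2.875
endloop
endfacet
facet normal -0.029 -0.582 -0.812
outer loop
vertex -1.946 -2.762 2.271
vertex -2.298 -3.212 2.606
vertex -2.608 -2.731 2.272
endloop
endfacet
facet normal 0.595 0.384 -0.706
outer loop
vertex -1.72 -2.315 2.705
vertex -1.946 -2.762 2.271
vertex -2.25 -2.177 2.333
endloop
endfacet
facet normal 0.610 0.678 0.410
outer loop
vertex -1.932 -2.489 3.308
vertex -1.72 -2.315 2.705
vertex -2.242 -2.008 2.974
endloop
endfacet
facet normal -0.200 -0.277 -0.940
outer loop
vertex 3.909 1.667 2.036
vertex 3.136 1.836 2.151
vertex 3.717 2.317 1.885
endloop
endfacet
facet normal 0.887 0.336 0.318
outer loop
vertex 3.909 1.667 2.036
vertex 3.717 2.317 1.885
vertex 3.344 2.124 3.129
endloop
endfacet
facet normal -0.201 -0.277 -0.940
outer loop
vertex 3.717 2.317 1.885
vertex 3.136 1.836 2.151
vertex 3.087 2.605 1.935
endloop
endfacet
facet normal 0.418 0.870 0.260
outer loop
vertex 3.717 2.317 1.885
vertex 3.087 2.605 1.935
vertex 3.344 2.124 3.129
endloop
endfacet
facet normal -0.201 -0.277 -0.940
outer loop
vertex 3.087 2.605 1.935
vertex 3.136 1.836 2.151
vertex 2.494 2.313 2.148
endloop
endfacet
facet normal -0.280 0.868 0.410
outer loop
vertex 3.087 2.605 1.935
vertex 2.494 2.313 2.148
vertex 3.344 2.124 3.129
endloop
endfacet
facet normal -0.201 -0.277 -0.940
outer loop
vertex 2.494 2.313 2.148
vertex 3.136 1.836 2.151
vertex 2.384 1.663 2.363
endloop
endfacet
facet normal -0.681 0.331 0.654
outer loop
vertex 2.494 2.313 2.148
vertex 2.384 1.663 2.363
vertex 3.344 2.124 3.129
endloop
endfacet
facet normal -0.201 -0.277 -0.940
outer loop
vertex 2.384 1.663 2.363
vertex 3.136 1.836 2.151
vertex 2.84 1.142 2.419
endloop
endfacet
facet normal -0.483 -0.336 0.808
outer loop
vertex 2.384 1.663 2.363
vertex 2.84 1.142 2.419
vertex 3.344 2.124 3.129
endloop
endfacet
facet normal -0.201 -0.277 -0.940
outer loop
vertex 2.84 1.142 2.419
vertex 3.136 1.836 2.151
vertex 3.519 1.144 2.273
endloop
endfacet
facet normal 0.165 -0.632 0.757
outer loop
vertex 2.84 1.142 2.419
vertex 3.519 1.144 2.273
vertex 3.344 2.124 3.129
endloop
endfacet
facet normal -0.200 -0.277 -0.940
outer loop
vertex 3.519 1.144 2.273
vertex 3.136 1.836 2.151
vertex 3.909 1.667 2.036
endloop
endfacet
facet normal 0.774 -0.333 0.539
outer loop
vertex 3.519 1.144 2.273
vertex 3.909 1.667 2.036
vertex 3.344 2.124 3.129
endloop
endfacet

endsolid


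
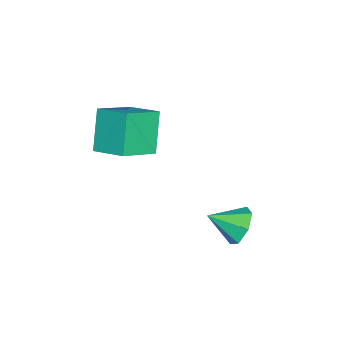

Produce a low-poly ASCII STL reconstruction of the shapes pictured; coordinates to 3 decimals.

solid 
facet normal -0.218 0.858 -0.466
outer loop
vertex -2.293 2.159 -1.158
vertex -3.018 1.663 -1.732
vertex -3.132 2.139 -0.803
endloop
endfacet
facet normal 0.389 0.016 0.921
outer loop
vertex -2.293 2.159 -1.158
vertex -3.132 2.139 -0.803
vertex -2.662 0.257 -0.968
endloop
endfacet
facet normal -0.216 0.858 -0.466
outer loop
vertex -3.132 2.139 -0.803
vertex -3.018 1.663 -1.732
vertex -3.886 1.761 -1.149
endloop
endfacet
facet normal -0.341 -0.166 0.925
outer loop
vertex -3.132 2.139 -0.803
vertex -3.886 1.761 -1.149
vertex -2.662 0.257 -0.968
endloop
endfacet
facet normal -0.217 0.857 -0.467
outer loop
vertex -3.886 1.761 -1.149
vertex -3.018 1.663 -1.732
vertex -3.986 1.309 -1.933
endloop
endfacet
facet normal -0.731 -0.546 0.408
outer loop
vertex -3.886 1.761 -1.149
vertex -3.986 1.309 -1.933
vertex -2.662 0.257 -0.968
endloop
endfacet
facet normal -0.217 0.858 -0.465
outer loop
vertex -3.986 1.309 -1.933
vertex -3.018 1.663 -1.732
vertex -3.358 1.124 -2.567
endloop
endfacet
facet normal -0.490 -0.838 -0.241
outer loop
vertex -3.986 1.309 -1.933
vertex -3.358 1.124 -2.567
vertex -2.662 0.257 -0.968
endloop
endfacet
facet normal -0.217 0.858 -0.465
outer loop
vertex -3.358 1.124 -2.567
vertex -3.018 1.663 -1.732
vertex -2.474 1.345 -2.572
endloop
endfacet
facet normal 0.202 -0.821 -0.533
outer loop
vertex -3.358 1.124 -2.567
vertex -2.474 1.345 -2.572
vertex -2.662 0.257 -0.968
endloop
endfacet
facet normal -0.218 0.858 -0.466
outer loop
vertex -2.474 1.345 -2.572
vertex -3.018 1.663 -1.732
vertex -2.0 1.806 -1.945
endloop
endfacet
facet normal 0.824 -0.509 -0.249
outer loop
vertex -2.474 1.345 -2.572
vertex -2.0 1.806 -1.945
vertex -2.662 0.257 -0.968
endloop
endfacet
facet normal -0.218 0.858 -0.466
outer loop
vertex -2.0 1.806 -1.945
vertex -3.018 1.663 -1.732
vertex -2.293 2.159 -1.158
endloop
endfacet
facet normal 0.907 -0.136 0.399
outer loop
vertex -2.0 1.806 -1.945
vertex -2.293 2.159 -1.158
vertex -2.662 0.257 -0.968
endloop
endfacet
facet normal -0.561 -0.063 0.826
outer loop
vertex -3.351 -3.453 4.707
vertex -4.907 -2.416 3.73
vertex -4.007 -4.964 4.146
endloop
endfacet
facet normal 0.737 -0.492 0.463
outer loop
vertex -2.773 -4.824 2.33
vertex -3.351 -3.453 4.707
vertex -4.007 -4.964 4.146
endloop
endfacet
facet normal -0.561 -0.063 0.825
outer loop
vertex -4.007 -4.964 4.146
vertex -4.907 -2.416 3.73
vertex -5.562 -3.927 3.169
endloop
endfacet
facet normal -0.376 -0.868 -0.323
outer loop
vertex -5.562 -3.927 3.169
vertex -2.773 -4.824 2.33
vertex -4.007 -4.964 4.146
endloop
endfacet
facet normal 0.376 0.869 0.323
outer loop
vertex -3.351 -3.453 4.707
vertex -3.673 -2.276 1.914
vertex -4.907 -2.416 3.73
endloop
endfacet
facet normal 0.738 -0.492 0.463
outer loop
vertex -2.118 -3.313 2.891
vertex -3.351 -3.453 4.707
vertex -2.773 -4.824 2.33
endloop
endfacet
facet normal 0.376 0.868 0.323
outer loop
vertex -2.118 -3.313 2.891
vertex -3.673 -2.276 1.914
vertex -3.351 -3.453 4.707
endloop
endfacet
facet normal -0.737 0.492 -0.463
outer loop
vertex -4.907 -2.416 3.73
vertex -3.673 -2.276 1.914
vertex -5.562 -3.927 3.169
endloop
endfacet
facet normal -0.376 -0.869 -0.322
outer loop
vertex -4.329 -3.787 1.353
vertex -2.773 -4.824 2.33
vertex -5.562 -3.927 3.169
endloop
endfacet
facet normal -0.737 0.492 -0.463
outer loop
vertex -5.562 -3.927 3.169
vertex -3.673 -2.276 1.914
vertex -4.329 -3.787 1.353
endloop
endfacet
facet normal 0.561 0.063 -0.826
outer loop
vertex -4.329 -3.787 1.353
vertex -2.118 -3.313 2.891
vertex -2.773 -4.824 2.33
endloop
endfacet
facet normal 0.561 0.063 -0.826
outer loop
vertex -3.673 -2.276 1.914
vertex -2.118 -3.313 2.891
vertex -4.329 -3.787 1.353
endloop
endfacet

endsolid


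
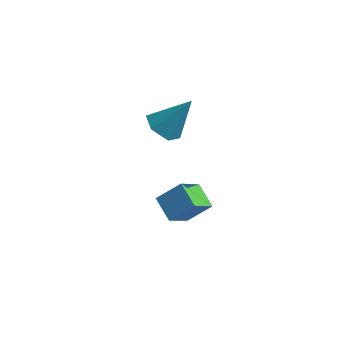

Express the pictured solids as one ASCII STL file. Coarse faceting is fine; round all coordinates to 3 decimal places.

solid 
facet normal -0.677 0.632 0.376
outer loop
vertex -3.228 1.285 -2.017
vertex -2.781 2.461 -3.19
vertex -4.205 0.768 -2.908
endloop
endfacet
facet normal -0.260 -0.684 0.682
outer loop
vertex -3.339 -0.041 -3.39
vertex -3.228 1.285 -2.017
vertex -4.205 0.768 -2.908
endloop
endfacet
facet normal -0.677 0.632 0.376
outer loop
vertex -4.205 0.768 -2.908
vertex -2.781 2.461 -3.19
vertex -3.759 1.944 -4.081
endloop
endfacet
facet normal -0.689 -0.364 -0.627
outer loop
vertex -3.759 1.944 -4.081
vertex -3.339 -0.041 -3.39
vertex -4.205 0.768 -2.908
endloop
endfacet
facet normal 0.689 0.364 0.627
outer loop
vertex -3.228 1.285 -2.017
vertex -1.915 1.652 -3.672
vertex -2.781 2.461 -3.19
endloop
endfacet
facet normal -0.259 -0.684 0.682
outer loop
vertex -2.361 0.476 -2.499
vertex -3.228 1.285 -2.017
vertex -3.339 -0.041 -3.39
endloop
endfacet
facet normal 0.689 0.364 0.627
outer loop
vertex -2.361 0.476 -2.499
vertex -1.915 1.652 -3.672
vertex -3.228 1.285 -2.017
endloop
endfacet
facet normal 0.260 0.684 -0.682
outer loop
vertex -2.781 2.461 -3.19
vertex -1.915 1.652 -3.672
vertex -3.759 1.944 -4.081
endloop
endfacet
facet normal -0.688 -0.364 -0.627
outer loop
vertex -2.892 1.135 -4.563
vertex -3.339 -0.041 -3.39
vertex -3.759 1.944 -4.081
endloop
endfacet
facet normal 0.260 0.684 -0.682
outer loop
vertex -3.759 1.944 -4.081
vertex -1.915 1.652 -3.672
vertex -2.892 1.135 -4.563
endloop
endfacet
facet normal 0.677 -0.633 -0.376
outer loop
vertex -2.892 1.135 -4.563
vertex -2.361 0.476 -2.499
vertex -3.339 -0.041 -3.39
endloop
endfacet
facet normal 0.677 -0.632 -0.376
outer loop
vertex -1.915 1.652 -3.672
vertex -2.361 0.476 -2.499
vertex -2.892 1.135 -4.563
endloop
endfacet
facet normal -0.531 -0.317 -0.786
outer loop
vertex -3.508 1.992 0.54
vertex -4.286 2.041 1.046
vertex -4.003 2.779 0.557
endloop
endfacet
facet normal 0.809 0.515 -0.283
outer loop
vertex -3.508 1.992 0.54
vertex -4.003 2.779 0.557
vertex -3.214 2.679 2.634
endloop
endfacet
facet normal -0.532 -0.317 -0.785
outer loop
vertex -4.003 2.779 0.557
vertex -4.286 2.041 1.046
vertex -4.781 2.828 1.064
endloop
endfacet
facet normal 0.075 0.997 0.019
outer loop
vertex -4.003 2.779 0.557
vertex -4.781 2.828 1.064
vertex -3.214 2.679 2.634
endloop
endfacet
facet normal -0.531 -0.316 -0.786
outer loop
vertex -4.781 2.828 1.064
vertex -4.286 2.041 1.046
vertex -5.065 2.089 1.553
endloop
endfacet
facet normal -0.538 0.599 0.593
outer loop
vertex -4.781 2.828 1.064
vertex -5.065 2.089 1.553
vertex -3.214 2.679 2.634
endloop
endfacet
facet normal -0.531 -0.316 -0.786
outer loop
vertex -5.065 2.089 1.553
vertex -4.286 2.041 1.046
vertex -4.57 1.302 1.535
endloop
endfacet
facet normal -0.416 -0.281 0.865
outer loop
vertex -5.065 2.089 1.553
vertex -4.57 1.302 1.535
vertex -3.214 2.679 2.634
endloop
endfacet
facet normal -0.531 -0.316 -0.786
outer loop
vertex -4.57 1.302 1.535
vertex -4.286 2.041 1.046
vertex -3.791 1.254 1.028
endloop
endfacet
facet normal 0.319 -0.763 0.562
outer loop
vertex -4.57 1.302 1.535
vertex -3.791 1.254 1.028
vertex -3.214 2.679 2.634
endloop
endfacet
facet normal -0.531 -0.316 -0.786
outer loop
vertex -3.791 1.254 1.028
vertex -4.286 2.041 1.046
vertex -3.508 1.992 0.54
endloop
endfacet
facet normal 0.931 -0.364 -0.011
outer loop
vertex -3.791 1.254 1.028
vertex -3.508 1.992 0.54
vertex -3.214 2.679 2.634
endloop
endfacet

endsolid


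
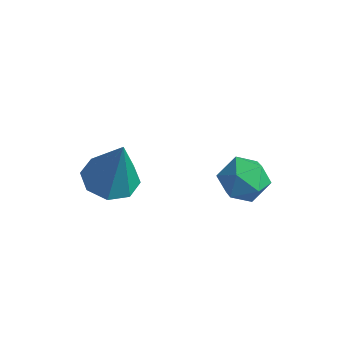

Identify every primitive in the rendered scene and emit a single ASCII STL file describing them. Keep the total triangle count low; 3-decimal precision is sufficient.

solid 
facet normal -0.680 0.658 0.323
outer loop
vertex 2.59 2.035 -0.888
vertex 2.884 1.938 -0.072
vertex 3.229 2.549 -0.591
endloop
endfacet
facet normal -0.484 0.803 -0.348
outer loop
vertex 2.59 2.035 -0.888
vertex 3.229 2.549 -0.591
vertex 3.272 2.224 -1.4
endloop
endfacet
facet normal -0.624 0.228 -0.747
outer loop
vertex 2.59 2.035 -0.888
vertex 3.272 2.224 -1.4
vertex 2.953 1.412 -1.381
endloop
endfacet
facet normal -0.906 -0.272 -0.324
outer loop
vertex 2.59 2.035 -0.888
vertex 2.953 1.412 -1.381
vertex 2.713 1.235 -0.56
endloop
endfacet
facet normal -0.941 -0.006 0.338
outer loop
vertex 2.59 2.035 -0.888
vertex 2.713 1.235 -0.56
vertex 2.884 1.938 -0.072
endloop
endfacet
facet normal 0.220 0.909 -0.353
outer loop
vertex 3.272 2.224 -1.4
vertex 3.229 2.549 -0.591
vertex 3.987 2.245 -0.9
endloop
endfacet
facet normal -0.096 0.675 0.731
outer loop
vertex 3.229 2.549 -0.591
vertex 2.884 1.938 -0.072
vertex 3.747 2.068 -0.079
endloop
endfacet
facet normal -0.517 -0.399 0.757
outer loop
vertex 2.884 1.938 -0.072
vertex 2.713 1.235 -0.56
vertex 3.428 1.256 -0.06
endloop
endfacet
facet normal -0.461 -0.830 -0.314
outer loop
vertex 2.713 1.235 -0.56
vertex 2.953 1.412 -1.381
vertex 3.471 0.931 -0.869
endloop
endfacet
facet normal -0.005 -0.021 -1.000
outer loop
vertex 2.953 1.412 -1.381
vertex 3.272 2.224 -1.4
vertex 3.816 1.542 -1.388
endloop
endfacet
facet normal 0.906 0.272 0.324
outer loop
vertex 4.11 1.445 -0.572
vertex 3.987 2.245 -0.9
vertex 3.747 2.068 -0.079
endloop
endfacet
facet normal 0.624 -0.228 0.747
outer loop
vertex 4.11 1.445 -0.572
vertex 3.747 2.068 -0.079
vertex 3.428 1.256 -0.06
endloop
endfacet
facet normal 0.484 -0.803 0.348
outer loop
vertex 4.11 1.445 -0.572
vertex 3.428 1.256 -0.06
vertex 3.471 0.931 -0.869
endloop
endfacet
facet normal 0.680 -0.658 -0.323
outer loop
vertex 4.11 1.445 -0.572
vertex 3.471 0.931 -0.869
vertex 3.816 1.542 -1.388
endloop
endfacet
facet normal 0.941 0.006 -0.338
outer loop
vertex 4.11 1.445 -0.572
vertex 3.816 1.542 -1.388
vertex 3.987 2.245 -0.9
endloop
endfacet
facet normal 0.461 0.830 0.314
outer loop
vertex 3.747 2.068 -0.079
vertex 3.987 2.245 -0.9
vertex 3.229 2.549 -0.591
endloop
endfacet
facet normal 0.005 0.021 1.000
outer loop
vertex 3.428 1.256 -0.06
vertex 3.747 2.068 -0.079
vertex 2.884 1.938 -0.072
endloop
endfacet
facet normal -0.220 -0.909 0.353
outer loop
vertex 3.471 0.931 -0.869
vertex 3.428 1.256 -0.06
vertex 2.713 1.235 -0.56
endloop
endfacet
facet normal 0.096 -0.675 -0.731
outer loop
vertex 3.816 1.542 -1.388
vertex 3.471 0.931 -0.869
vertex 2.953 1.412 -1.381
endloop
endfacet
facet normal 0.517 0.399 -0.757
outer loop
vertex 3.987 2.245 -0.9
vertex 3.816 1.542 -1.388
vertex 3.272 2.224 -1.4
endloop
endfacet
facet normal -0.268 -0.013 -0.963
outer loop
vertex 1.609 -0.911 0.17
vertex 0.916 -1.432 0.37
vertex 1.05 -0.553 0.321
endloop
endfacet
facet normal 0.569 0.785 0.245
outer loop
vertex 1.609 -0.911 0.17
vertex 1.05 -0.553 0.321
vertex 1.424 -1.408 2.19
endloop
endfacet
facet normal -0.269 -0.013 -0.963
outer loop
vertex 1.05 -0.553 0.321
vertex 0.916 -1.432 0.37
vertex 0.412 -0.71 0.501
endloop
endfacet
facet normal -0.099 0.897 0.430
outer loop
vertex 1.05 -0.553 0.321
vertex 0.412 -0.71 0.501
vertex 1.424 -1.408 2.19
endloop
endfacet
facet normal -0.268 -0.012 -0.963
outer loop
vertex 0.412 -0.71 0.501
vertex 0.916 -1.432 0.37
vertex 0.069 -1.29 0.604
endloop
endfacet
facet normal -0.646 0.487 0.588
outer loop
vertex 0.412 -0.71 0.501
vertex 0.069 -1.29 0.604
vertex 1.424 -1.408 2.19
endloop
endfacet
facet normal -0.268 -0.013 -0.963
outer loop
vertex 0.069 -1.29 0.604
vertex 0.916 -1.432 0.37
vertex 0.222 -1.952 0.57
endloop
endfacet
facet normal -0.752 -0.206 0.627
outer loop
vertex 0.069 -1.29 0.604
vertex 0.222 -1.952 0.57
vertex 1.424 -1.408 2.19
endloop
endfacet
facet normal -0.268 -0.013 -0.963
outer loop
vertex 0.222 -1.952 0.57
vertex 0.916 -1.432 0.37
vertex 0.782 -2.31 0.419
endloop
endfacet
facet normal -0.354 -0.775 0.523
outer loop
vertex 0.222 -1.952 0.57
vertex 0.782 -2.31 0.419
vertex 1.424 -1.408 2.19
endloop
endfacet
facet normal -0.269 -0.013 -0.963
outer loop
vertex 0.782 -2.31 0.419
vertex 0.916 -1.432 0.37
vertex 1.42 -2.154 0.239
endloop
endfacet
facet normal 0.313 -0.887 0.339
outer loop
vertex 0.782 -2.31 0.419
vertex 1.42 -2.154 0.239
vertex 1.424 -1.408 2.19
endloop
endfacet
facet normal -0.269 -0.013 -0.963
outer loop
vertex 1.42 -2.154 0.239
vertex 0.916 -1.432 0.37
vertex 1.763 -1.574 0.135
endloop
endfacet
facet normal 0.860 -0.477 0.180
outer loop
vertex 1.42 -2.154 0.239
vertex 1.763 -1.574 0.135
vertex 1.424 -1.408 2.19
endloop
endfacet
facet normal -0.269 -0.012 -0.963
outer loop
vertex 1.763 -1.574 0.135
vertex 0.916 -1.432 0.37
vertex 1.609 -0.911 0.17
endloop
endfacet
facet normal 0.966 0.217 0.142
outer loop
vertex 1.763 -1.574 0.135
vertex 1.609 -0.911 0.17
vertex 1.424 -1.408 2.19
endloop
endfacet

endsolid


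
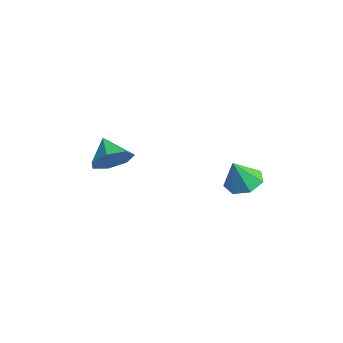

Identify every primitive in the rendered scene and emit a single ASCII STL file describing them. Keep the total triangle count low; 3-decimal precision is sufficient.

solid 
facet normal 0.832 -0.066 -0.551
outer loop
vertex 1.766 -2.821 -0.301
vertex 1.215 -3.228 -1.084
vertex 1.424 -2.228 -0.889
endloop
endfacet
facet normal -0.117 0.665 0.738
outer loop
vertex 1.766 -2.821 -0.301
vertex 1.424 -2.228 -0.889
vertex 0.025 -3.132 -0.296
endloop
endfacet
facet normal 0.832 -0.067 -0.550
outer loop
vertex 1.424 -2.228 -0.889
vertex 1.215 -3.228 -1.084
vertex 0.925 -2.388 -1.624
endloop
endfacet
facet normal -0.492 0.858 0.147
outer loop
vertex 1.424 -2.228 -0.889
vertex 0.925 -2.388 -1.624
vertex 0.025 -3.132 -0.296
endloop
endfacet
facet normal 0.832 -0.067 -0.551
outer loop
vertex 0.925 -2.388 -1.624
vertex 1.215 -3.228 -1.084
vertex 0.644 -3.18 -1.952
endloop
endfacet
facet normal -0.840 0.433 -0.327
outer loop
vertex 0.925 -2.388 -1.624
vertex 0.644 -3.18 -1.952
vertex 0.025 -3.132 -0.296
endloop
endfacet
facet normal 0.832 -0.067 -0.551
outer loop
vertex 0.644 -3.18 -1.952
vertex 1.215 -3.228 -1.084
vertex 0.793 -4.009 -1.626
endloop
endfacet
facet normal -0.899 -0.290 -0.328
outer loop
vertex 0.644 -3.18 -1.952
vertex 0.793 -4.009 -1.626
vertex 0.025 -3.132 -0.296
endloop
endfacet
facet normal 0.832 -0.067 -0.551
outer loop
vertex 0.793 -4.009 -1.626
vertex 1.215 -3.228 -1.084
vertex 1.26 -4.249 -0.892
endloop
endfacet
facet normal -0.624 -0.768 0.146
outer loop
vertex 0.793 -4.009 -1.626
vertex 1.26 -4.249 -0.892
vertex 0.025 -3.132 -0.296
endloop
endfacet
facet normal 0.832 -0.067 -0.551
outer loop
vertex 1.26 -4.249 -0.892
vertex 1.215 -3.228 -1.084
vertex 1.693 -3.721 -0.302
endloop
endfacet
facet normal -0.223 -0.639 0.736
outer loop
vertex 1.26 -4.249 -0.892
vertex 1.693 -3.721 -0.302
vertex 0.025 -3.132 -0.296
endloop
endfacet
facet normal 0.832 -0.067 -0.551
outer loop
vertex 1.693 -3.721 -0.302
vertex 1.215 -3.228 -1.084
vertex 1.766 -2.821 -0.301
endloop
endfacet
facet normal 0.003 -0.001 1.000
outer loop
vertex 1.693 -3.721 -0.302
vertex 1.766 -2.821 -0.301
vertex 0.025 -3.132 -0.296
endloop
endfacet
facet normal -0.059 0.405 -0.912
outer loop
vertex 4.109 2.184 -3.104
vertex 3.164 2.358 -2.966
vertex 3.921 2.929 -2.761
endloop
endfacet
facet normal 0.878 0.002 0.478
outer loop
vertex 4.109 2.184 -3.104
vertex 3.921 2.929 -2.761
vertex 3.256 1.722 -1.534
endloop
endfacet
facet normal -0.058 0.405 -0.913
outer loop
vertex 3.921 2.929 -2.761
vertex 3.164 2.358 -2.966
vertex 3.163 3.244 -2.573
endloop
endfacet
facet normal 0.405 0.532 0.743
outer loop
vertex 3.921 2.929 -2.761
vertex 3.163 3.244 -2.573
vertex 3.256 1.722 -1.534
endloop
endfacet
facet normal -0.058 0.405 -0.913
outer loop
vertex 3.163 3.244 -2.573
vertex 3.164 2.358 -2.966
vertex 2.406 2.892 -2.681
endloop
endfacet
facet normal -0.350 0.513 0.783
outer loop
vertex 3.163 3.244 -2.573
vertex 2.406 2.892 -2.681
vertex 3.256 1.722 -1.534
endloop
endfacet
facet normal -0.058 0.405 -0.913
outer loop
vertex 2.406 2.892 -2.681
vertex 3.164 2.358 -2.966
vertex 2.221 2.137 -3.004
endloop
endfacet
facet normal -0.822 -0.041 0.567
outer loop
vertex 2.406 2.892 -2.681
vertex 2.221 2.137 -3.004
vertex 3.256 1.722 -1.534
endloop
endfacet
facet normal -0.058 0.405 -0.912
outer loop
vertex 2.221 2.137 -3.004
vertex 3.164 2.358 -2.966
vertex 2.745 1.548 -3.299
endloop
endfacet
facet normal -0.653 -0.711 0.259
outer loop
vertex 2.221 2.137 -3.004
vertex 2.745 1.548 -3.299
vertex 3.256 1.722 -1.534
endloop
endfacet
facet normal -0.058 0.405 -0.912
outer loop
vertex 2.745 1.548 -3.299
vertex 3.164 2.358 -2.966
vertex 3.586 1.569 -3.343
endloop
endfacet
facet normal 0.030 -0.996 0.090
outer loop
vertex 2.745 1.548 -3.299
vertex 3.586 1.569 -3.343
vertex 3.256 1.722 -1.534
endloop
endfacet
facet normal -0.059 0.405 -0.913
outer loop
vertex 3.586 1.569 -3.343
vertex 3.164 2.358 -2.966
vertex 4.109 2.184 -3.104
endloop
endfacet
facet normal 0.711 -0.678 0.187
outer loop
vertex 3.586 1.569 -3.343
vertex 4.109 2.184 -3.104
vertex 3.256 1.722 -1.534
endloop
endfacet

endsolid


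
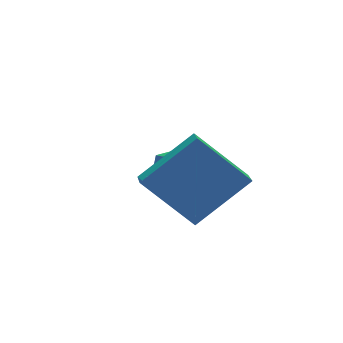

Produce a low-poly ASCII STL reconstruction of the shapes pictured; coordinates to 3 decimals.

solid 
facet normal 0.007 0.727 0.686
outer loop
vertex 0.715 2.031 0.878
vertex 0.096 1.632 1.307
vertex 0.912 1.461 1.48
endloop
endfacet
facet normal 0.653 0.645 0.397
outer loop
vertex 0.715 2.031 0.878
vertex 0.912 1.461 1.48
vertex 1.345 1.474 0.747
endloop
endfacet
facet normal 0.593 0.744 -0.308
outer loop
vertex 0.715 2.031 0.878
vertex 1.345 1.474 0.747
vertex 0.796 1.652 0.12
endloop
endfacet
facet normal -0.090 0.887 -0.453
outer loop
vertex 0.715 2.031 0.878
vertex 0.796 1.652 0.12
vertex 0.024 1.75 0.466
endloop
endfacet
facet normal -0.453 0.877 0.162
outer loop
vertex 0.715 2.031 0.878
vertex 0.024 1.75 0.466
vertex 0.096 1.632 1.307
endloop
endfacet
facet normal 0.861 -0.028 0.508
outer loop
vertex 1.345 1.474 0.747
vertex 0.912 1.461 1.48
vertex 1.116 0.73 1.094
endloop
endfacet
facet normal -0.185 0.104 0.977
outer loop
vertex 0.912 1.461 1.48
vertex 0.096 1.632 1.307
vertex 0.344 0.828 1.44
endloop
endfacet
facet normal -0.930 0.346 0.128
outer loop
vertex 0.096 1.632 1.307
vertex 0.024 1.75 0.466
vertex -0.205 1.006 0.813
endloop
endfacet
facet normal -0.343 0.362 -0.867
outer loop
vertex 0.024 1.75 0.466
vertex 0.796 1.652 0.12
vertex 0.228 1.019 0.08
endloop
endfacet
facet normal 0.764 0.131 -0.632
outer loop
vertex 0.796 1.652 0.12
vertex 1.345 1.474 0.747
vertex 1.044 0.848 0.253
endloop
endfacet
facet normal 0.090 -0.887 0.453
outer loop
vertex 0.425 0.449 0.682
vertex 1.116 0.73 1.094
vertex 0.344 0.828 1.44
endloop
endfacet
facet normal -0.593 -0.744 0.308
outer loop
vertex 0.425 0.449 0.682
vertex 0.344 0.828 1.44
vertex -0.205 1.006 0.813
endloop
endfacet
facet normal -0.653 -0.645 -0.397
outer loop
vertex 0.425 0.449 0.682
vertex -0.205 1.006 0.813
vertex 0.228 1.019 0.08
endloop
endfacet
facet normal -0.007 -0.727 -0.686
outer loop
vertex 0.425 0.449 0.682
vertex 0.228 1.019 0.08
vertex 1.044 0.848 0.253
endloop
endfacet
facet normal 0.453 -0.877 -0.162
outer loop
vertex 0.425 0.449 0.682
vertex 1.044 0.848 0.253
vertex 1.116 0.73 1.094
endloop
endfacet
facet normal 0.343 -0.362 0.867
outer loop
vertex 0.344 0.828 1.44
vertex 1.116 0.73 1.094
vertex 0.912 1.461 1.48
endloop
endfacet
facet normal -0.764 -0.131 0.632
outer loop
vertex -0.205 1.006 0.813
vertex 0.344 0.828 1.44
vertex 0.096 1.632 1.307
endloop
endfacet
facet normal -0.861 0.028 -0.508
outer loop
vertex 0.228 1.019 0.08
vertex -0.205 1.006 0.813
vertex 0.024 1.75 0.466
endloop
endfacet
facet normal 0.185 -0.104 -0.977
outer loop
vertex 1.044 0.848 0.253
vertex 0.228 1.019 0.08
vertex 0.796 1.652 0.12
endloop
endfacet
facet normal 0.930 -0.346 -0.128
outer loop
vertex 1.116 0.73 1.094
vertex 1.044 0.848 0.253
vertex 1.345 1.474 0.747
endloop
endfacet
facet normal -0.548 0.449 0.705
outer loop
vertex -0.469 -1.587 3.391
vertex -0.089 -0.778 3.171
vertex -2.011 -1.247 1.976
endloop
endfacet
facet normal -0.413 -0.879 0.239
outer loop
vertex -0.871 -2.182 0.509
vertex -0.469 -1.587 3.391
vertex -2.011 -1.247 1.976
endloop
endfacet
facet normal -0.548 0.449 0.705
outer loop
vertex -2.011 -1.247 1.976
vertex -0.089 -0.778 3.171
vertex -1.631 -0.438 1.756
endloop
endfacet
facet normal -0.727 0.160 -0.667
outer loop
vertex -1.631 -0.438 1.756
vertex -0.871 -2.182 0.509
vertex -2.011 -1.247 1.976
endloop
endfacet
facet normal 0.727 -0.160 0.667
outer loop
vertex -0.469 -1.587 3.391
vertex 1.051 -1.713 1.704
vertex -0.089 -0.778 3.171
endloop
endfacet
facet normal -0.413 -0.879 0.239
outer loop
vertex 0.671 -2.522 1.924
vertex -0.469 -1.587 3.391
vertex -0.871 -2.182 0.509
endloop
endfacet
facet normal 0.727 -0.160 0.667
outer loop
vertex 0.671 -2.522 1.924
vertex 1.051 -1.713 1.704
vertex -0.469 -1.587 3.391
endloop
endfacet
facet normal 0.413 0.879 -0.239
outer loop
vertex -0.089 -0.778 3.171
vertex 1.051 -1.713 1.704
vertex -1.631 -0.438 1.756
endloop
endfacet
facet normal -0.727 0.160 -0.667
outer loop
vertex -0.491 -1.373 0.289
vertex -0.871 -2.182 0.509
vertex -1.631 -0.438 1.756
endloop
endfacet
facet normal 0.413 0.879 -0.239
outer loop
vertex -1.631 -0.438 1.756
vertex 1.051 -1.713 1.704
vertex -0.491 -1.373 0.289
endloop
endfacet
facet normal 0.548 -0.449 -0.705
outer loop
vertex -0.491 -1.373 0.289
vertex 0.671 -2.522 1.924
vertex -0.871 -2.182 0.509
endloop
endfacet
facet normal 0.548 -0.449 -0.705
outer loop
vertex 1.051 -1.713 1.704
vertex 0.671 -2.522 1.924
vertex -0.491 -1.373 0.289
endloop
endfacet

endsolid


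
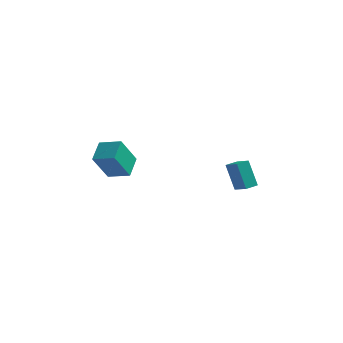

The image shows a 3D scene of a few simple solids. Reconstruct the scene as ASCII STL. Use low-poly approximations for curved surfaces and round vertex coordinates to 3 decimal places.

solid 
facet normal -0.759 0.476 -0.444
outer loop
vertex 2.451 -0.5 0.762
vertex 2.884 0.196 0.767
vertex 3.124 -0.907 -0.823
endloop
endfacet
facet normal -0.528 -0.849 -0.006
outer loop
vertex 3.936 -1.416 -0.347
vertex 2.451 -0.5 0.762
vertex 3.124 -0.907 -0.823
endloop
endfacet
facet normal -0.759 0.476 -0.445
outer loop
vertex 3.124 -0.907 -0.823
vertex 2.884 0.196 0.767
vertex 3.558 -0.211 -0.818
endloop
endfacet
facet normal 0.380 -0.231 -0.896
outer loop
vertex 3.558 -0.211 -0.818
vertex 3.936 -1.416 -0.347
vertex 3.124 -0.907 -0.823
endloop
endfacet
facet normal -0.381 0.230 0.896
outer loop
vertex 2.451 -0.5 0.762
vertex 3.696 -0.313 1.243
vertex 2.884 0.196 0.767
endloop
endfacet
facet normal -0.529 -0.849 -0.007
outer loop
vertex 3.262 -1.009 1.238
vertex 2.451 -0.5 0.762
vertex 3.936 -1.416 -0.347
endloop
endfacet
facet normal -0.381 0.231 0.895
outer loop
vertex 3.262 -1.009 1.238
vertex 3.696 -0.313 1.243
vertex 2.451 -0.5 0.762
endloop
endfacet
facet normal 0.528 0.849 0.007
outer loop
vertex 2.884 0.196 0.767
vertex 3.696 -0.313 1.243
vertex 3.558 -0.211 -0.818
endloop
endfacet
facet normal 0.381 -0.231 -0.895
outer loop
vertex 4.369 -0.72 -0.342
vertex 3.936 -1.416 -0.347
vertex 3.558 -0.211 -0.818
endloop
endfacet
facet normal 0.529 0.849 0.007
outer loop
vertex 3.558 -0.211 -0.818
vertex 3.696 -0.313 1.243
vertex 4.369 -0.72 -0.342
endloop
endfacet
facet normal 0.759 -0.475 0.445
outer loop
vertex 4.369 -0.72 -0.342
vertex 3.262 -1.009 1.238
vertex 3.936 -1.416 -0.347
endloop
endfacet
facet normal 0.759 -0.476 0.444
outer loop
vertex 3.696 -0.313 1.243
vertex 3.262 -1.009 1.238
vertex 4.369 -0.72 -0.342
endloop
endfacet
facet normal -0.260 -0.449 0.855
outer loop
vertex -3.386 -2.248 1.133
vertex -3.502 -0.945 1.782
vertex -4.733 -2.181 0.758
endloop
endfacet
facet normal 0.080 -0.892 -0.445
outer loop
vertex -4.198 -1.255 -1.002
vertex -3.386 -2.248 1.133
vertex -4.733 -2.181 0.758
endloop
endfacet
facet normal -0.260 -0.449 0.855
outer loop
vertex -4.733 -2.181 0.758
vertex -3.502 -0.945 1.782
vertex -4.849 -0.878 1.408
endloop
endfacet
facet normal -0.962 0.048 -0.267
outer loop
vertex -4.849 -0.878 1.408
vertex -4.198 -1.255 -1.002
vertex -4.733 -2.181 0.758
endloop
endfacet
facet normal 0.962 -0.048 0.268
outer loop
vertex -3.386 -2.248 1.133
vertex -2.967 -0.019 0.022
vertex -3.502 -0.945 1.782
endloop
endfacet
facet normal 0.079 -0.892 -0.445
outer loop
vertex -2.851 -1.322 -0.628
vertex -3.386 -2.248 1.133
vertex -4.198 -1.255 -1.002
endloop
endfacet
facet normal 0.962 -0.048 0.267
outer loop
vertex -2.851 -1.322 -0.628
vertex -2.967 -0.019 0.022
vertex -3.386 -2.248 1.133
endloop
endfacet
facet normal -0.079 0.892 0.445
outer loop
vertex -3.502 -0.945 1.782
vertex -2.967 -0.019 0.022
vertex -4.849 -0.878 1.408
endloop
endfacet
facet normal -0.962 0.048 -0.267
outer loop
vertex -4.314 0.048 -0.353
vertex -4.198 -1.255 -1.002
vertex -4.849 -0.878 1.408
endloop
endfacet
facet normal -0.079 0.892 0.445
outer loop
vertex -4.849 -0.878 1.408
vertex -2.967 -0.019 0.022
vertex -4.314 0.048 -0.353
endloop
endfacet
facet normal 0.260 0.449 -0.855
outer loop
vertex -4.314 0.048 -0.353
vertex -2.851 -1.322 -0.628
vertex -4.198 -1.255 -1.002
endloop
endfacet
facet normal 0.260 0.449 -0.855
outer loop
vertex -2.967 -0.019 0.022
vertex -2.851 -1.322 -0.628
vertex -4.314 0.048 -0.353
endloop
endfacet

endsolid


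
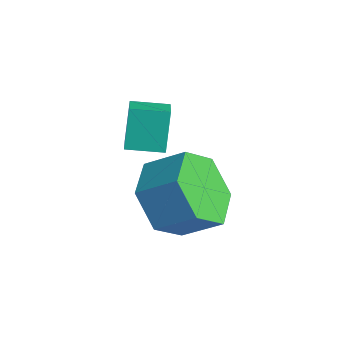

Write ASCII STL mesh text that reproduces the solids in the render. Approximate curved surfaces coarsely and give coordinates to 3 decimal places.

solid 
facet normal -0.762 0.466 -0.451
outer loop
vertex -2.21 1.297 -1.008
vertex -1.684 2.071 -1.097
vertex -1.84 0.931 -2.011
endloop
endfacet
facet normal -0.559 -0.824 0.094
outer loop
vertex -1.116 0.489 -1.583
vertex -2.21 1.297 -1.008
vertex -1.84 0.931 -2.011
endloop
endfacet
facet normal -0.762 0.466 -0.451
outer loop
vertex -1.84 0.931 -2.011
vertex -1.684 2.071 -1.097
vertex -1.314 1.705 -2.1
endloop
endfacet
facet normal 0.327 -0.324 -0.888
outer loop
vertex -1.314 1.705 -2.1
vertex -1.116 0.489 -1.583
vertex -1.84 0.931 -2.011
endloop
endfacet
facet normal -0.327 0.324 0.888
outer loop
vertex -2.21 1.297 -1.008
vertex -0.96 1.629 -0.669
vertex -1.684 2.071 -1.097
endloop
endfacet
facet normal -0.559 -0.824 0.094
outer loop
vertex -1.486 0.855 -0.58
vertex -2.21 1.297 -1.008
vertex -1.116 0.489 -1.583
endloop
endfacet
facet normal -0.327 0.324 0.888
outer loop
vertex -1.486 0.855 -0.58
vertex -0.96 1.629 -0.669
vertex -2.21 1.297 -1.008
endloop
endfacet
facet normal 0.559 0.824 -0.094
outer loop
vertex -1.684 2.071 -1.097
vertex -0.96 1.629 -0.669
vertex -1.314 1.705 -2.1
endloop
endfacet
facet normal 0.327 -0.324 -0.888
outer loop
vertex -0.59 1.263 -1.672
vertex -1.116 0.489 -1.583
vertex -1.314 1.705 -2.1
endloop
endfacet
facet normal 0.559 0.824 -0.094
outer loop
vertex -1.314 1.705 -2.1
vertex -0.96 1.629 -0.669
vertex -0.59 1.263 -1.672
endloop
endfacet
facet normal 0.762 -0.466 0.451
outer loop
vertex -0.59 1.263 -1.672
vertex -1.486 0.855 -0.58
vertex -1.116 0.489 -1.583
endloop
endfacet
facet normal 0.762 -0.466 0.451
outer loop
vertex -0.96 1.629 -0.669
vertex -1.486 0.855 -0.58
vertex -0.59 1.263 -1.672
endloop
endfacet
facet normal -0.599 -0.575 -0.558
outer loop
vertex -0.008 0.588 -3.687
vertex -0.803 1.311 -3.579
vertex -0.11 1.39 -4.404
endloop
endfacet
facet normal 0.796 -0.344 -0.498
outer loop
vertex -0.008 0.588 -3.687
vertex -0.11 1.39 -4.404
vertex 0.698 1.266 -3.028
endloop
endfacet
facet normal 0.796 -0.344 -0.498
outer loop
vertex 0.698 1.266 -3.028
vertex -0.11 1.39 -4.404
vertex 0.596 2.068 -3.745
endloop
endfacet
facet normal 0.598 0.575 0.558
outer loop
vertex 0.698 1.266 -3.028
vertex 0.596 2.068 -3.745
vertex -0.097 1.989 -2.921
endloop
endfacet
facet normal -0.599 -0.575 -0.558
outer loop
vertex -0.11 1.39 -4.404
vertex -0.803 1.311 -3.579
vertex -0.905 2.113 -4.296
endloop
endfacet
facet normal 0.316 0.471 -0.823
outer loop
vertex -0.11 1.39 -4.404
vertex -0.905 2.113 -4.296
vertex 0.596 2.068 -3.745
endloop
endfacet
facet normal 0.316 0.471 -0.823
outer loop
vertex 0.596 2.068 -3.745
vertex -0.905 2.113 -4.296
vertex -0.199 2.791 -3.637
endloop
endfacet
facet normal 0.598 0.575 0.558
outer loop
vertex 0.596 2.068 -3.745
vertex -0.199 2.791 -3.637
vertex -0.097 1.989 -2.921
endloop
endfacet
facet normal -0.598 -0.575 -0.558
outer loop
vertex -0.905 2.113 -4.296
vertex -0.803 1.311 -3.579
vertex -1.598 2.034 -3.472
endloop
endfacet
facet normal -0.479 0.815 -0.325
outer loop
vertex -0.905 2.113 -4.296
vertex -1.598 2.034 -3.472
vertex -0.199 2.791 -3.637
endloop
endfacet
facet normal -0.479 0.815 -0.325
outer loop
vertex -0.199 2.791 -3.637
vertex -1.598 2.034 -3.472
vertex -0.892 2.712 -2.813
endloop
endfacet
facet normal 0.598 0.575 0.558
outer loop
vertex -0.199 2.791 -3.637
vertex -0.892 2.712 -2.813
vertex -0.097 1.989 -2.921
endloop
endfacet
facet normal -0.598 -0.575 -0.558
outer loop
vertex -1.598 2.034 -3.472
vertex -0.803 1.311 -3.579
vertex -1.496 1.232 -2.755
endloop
endfacet
facet normal -0.796 0.344 0.498
outer loop
vertex -1.598 2.034 -3.472
vertex -1.496 1.232 -2.755
vertex -0.892 2.712 -2.813
endloop
endfacet
facet normal -0.796 0.344 0.498
outer loop
vertex -0.892 2.712 -2.813
vertex -1.496 1.232 -2.755
vertex -0.79 1.91 -2.096
endloop
endfacet
facet normal 0.599 0.575 0.558
outer loop
vertex -0.892 2.712 -2.813
vertex -0.79 1.91 -2.096
vertex -0.097 1.989 -2.921
endloop
endfacet
facet normal -0.598 -0.575 -0.558
outer loop
vertex -1.496 1.232 -2.755
vertex -0.803 1.311 -3.579
vertex -0.701 0.509 -2.863
endloop
endfacet
facet normal -0.316 -0.471 0.823
outer loop
vertex -1.496 1.232 -2.755
vertex -0.701 0.509 -2.863
vertex -0.79 1.91 -2.096
endloop
endfacet
facet normal -0.316 -0.471 0.823
outer loop
vertex -0.79 1.91 -2.096
vertex -0.701 0.509 -2.863
vertex 0.005 1.187 -2.204
endloop
endfacet
facet normal 0.599 0.575 0.558
outer loop
vertex -0.79 1.91 -2.096
vertex 0.005 1.187 -2.204
vertex -0.097 1.989 -2.921
endloop
endfacet
facet normal -0.598 -0.575 -0.558
outer loop
vertex -0.701 0.509 -2.863
vertex -0.803 1.311 -3.579
vertex -0.008 0.588 -3.687
endloop
endfacet
facet normal 0.479 -0.815 0.325
outer loop
vertex -0.701 0.509 -2.863
vertex -0.008 0.588 -3.687
vertex 0.005 1.187 -2.204
endloop
endfacet
facet normal 0.479 -0.815 0.325
outer loop
vertex 0.005 1.187 -2.204
vertex -0.008 0.588 -3.687
vertex 0.698 1.266 -3.028
endloop
endfacet
facet normal 0.598 0.575 0.558
outer loop
vertex 0.005 1.187 -2.204
vertex 0.698 1.266 -3.028
vertex -0.097 1.989 -2.921
endloop
endfacet

endsolid
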